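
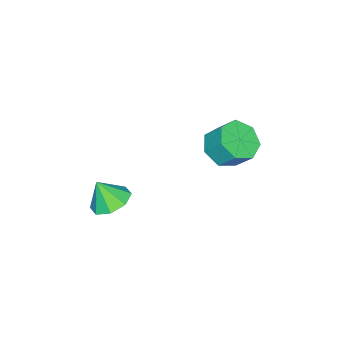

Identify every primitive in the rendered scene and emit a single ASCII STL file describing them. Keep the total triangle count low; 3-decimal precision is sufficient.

solid 
facet normal -0.019 -0.648 -0.761
outer loop
vertex 0.227 3.073 -3.395
vertex -0.612 3.407 -3.658
vertex 0.243 3.694 -3.924
endloop
endfacet
facet normal 1.000 -0.028 -0.003
outer loop
vertex 0.227 3.073 -3.395
vertex 0.243 3.694 -3.924
vertex 0.25 3.818 -2.52
endloop
endfacet
facet normal 1.000 -0.029 -0.002
outer loop
vertex 0.25 3.818 -2.52
vertex 0.243 3.694 -3.924
vertex 0.267 4.439 -3.048
endloop
endfacet
facet normal 0.021 0.647 0.762
outer loop
vertex 0.25 3.818 -2.52
vertex 0.267 4.439 -3.048
vertex -0.588 4.153 -2.782
endloop
endfacet
facet normal -0.020 -0.647 -0.762
outer loop
vertex 0.243 3.694 -3.924
vertex -0.612 3.407 -3.658
vertex -0.384 4.099 -4.252
endloop
endfacet
facet normal 0.639 0.577 -0.508
outer loop
vertex 0.243 3.694 -3.924
vertex -0.384 4.099 -4.252
vertex 0.267 4.439 -3.048
endloop
endfacet
facet normal 0.639 0.577 -0.508
outer loop
vertex 0.267 4.439 -3.048
vertex -0.384 4.099 -4.252
vertex -0.361 4.844 -3.377
endloop
endfacet
facet normal 0.020 0.649 0.761
outer loop
vertex 0.267 4.439 -3.048
vertex -0.361 4.844 -3.377
vertex -0.588 4.153 -2.782
endloop
endfacet
facet normal -0.020 -0.647 -0.762
outer loop
vertex -0.384 4.099 -4.252
vertex -0.612 3.407 -3.658
vertex -1.182 3.984 -4.133
endloop
endfacet
facet normal -0.202 0.748 -0.632
outer loop
vertex -0.384 4.099 -4.252
vertex -1.182 3.984 -4.133
vertex -0.361 4.844 -3.377
endloop
endfacet
facet normal -0.203 0.749 -0.631
outer loop
vertex -0.361 4.844 -3.377
vertex -1.182 3.984 -4.133
vertex -1.159 4.729 -3.257
endloop
endfacet
facet normal 0.021 0.648 0.761
outer loop
vertex -0.361 4.844 -3.377
vertex -1.159 4.729 -3.257
vertex -0.588 4.153 -2.782
endloop
endfacet
facet normal -0.020 -0.647 -0.762
outer loop
vertex -1.182 3.984 -4.133
vertex -0.612 3.407 -3.658
vertex -1.551 3.434 -3.656
endloop
endfacet
facet normal -0.892 0.356 -0.279
outer loop
vertex -1.182 3.984 -4.133
vertex -1.551 3.434 -3.656
vertex -1.159 4.729 -3.257
endloop
endfacet
facet normal -0.892 0.356 -0.280
outer loop
vertex -1.159 4.729 -3.257
vertex -1.551 3.434 -3.656
vertex -1.528 4.18 -2.78
endloop
endfacet
facet normal 0.020 0.648 0.761
outer loop
vertex -1.159 4.729 -3.257
vertex -1.528 4.18 -2.78
vertex -0.588 4.153 -2.782
endloop
endfacet
facet normal -0.020 -0.649 -0.761
outer loop
vertex -1.551 3.434 -3.656
vertex -0.612 3.407 -3.658
vertex -1.213 2.865 -3.18
endloop
endfacet
facet normal -0.910 -0.304 0.283
outer loop
vertex -1.551 3.434 -3.656
vertex -1.213 2.865 -3.18
vertex -1.528 4.18 -2.78
endloop
endfacet
facet normal -0.909 -0.304 0.284
outer loop
vertex -1.528 4.18 -2.78
vertex -1.213 2.865 -3.18
vertex -1.189 3.61 -2.304
endloop
endfacet
facet normal 0.020 0.648 0.761
outer loop
vertex -1.528 4.18 -2.78
vertex -1.189 3.61 -2.304
vertex -0.588 4.153 -2.782
endloop
endfacet
facet normal -0.020 -0.648 -0.761
outer loop
vertex -1.213 2.865 -3.18
vertex -0.612 3.407 -3.658
vertex -0.421 2.704 -3.064
endloop
endfacet
facet normal -0.242 -0.736 0.632
outer loop
vertex -1.213 2.865 -3.18
vertex -0.421 2.704 -3.064
vertex -1.189 3.61 -2.304
endloop
endfacet
facet normal -0.242 -0.736 0.633
outer loop
vertex -1.189 3.61 -2.304
vertex -0.421 2.704 -3.064
vertex -0.398 3.449 -2.189
endloop
endfacet
facet normal 0.021 0.647 0.762
outer loop
vertex -1.189 3.61 -2.304
vertex -0.398 3.449 -2.189
vertex -0.588 4.153 -2.782
endloop
endfacet
facet normal -0.020 -0.648 -0.761
outer loop
vertex -0.421 2.704 -3.064
vertex -0.612 3.407 -3.658
vertex 0.227 3.073 -3.395
endloop
endfacet
facet normal 0.607 -0.613 0.506
outer loop
vertex -0.421 2.704 -3.064
vertex 0.227 3.073 -3.395
vertex -0.398 3.449 -2.189
endloop
endfacet
facet normal 0.607 -0.613 0.506
outer loop
vertex -0.398 3.449 -2.189
vertex 0.227 3.073 -3.395
vertex 0.25 3.818 -2.52
endloop
endfacet
facet normal 0.021 0.647 0.762
outer loop
vertex -0.398 3.449 -2.189
vertex 0.25 3.818 -2.52
vertex -0.588 4.153 -2.782
endloop
endfacet
facet normal -0.143 0.426 -0.893
outer loop
vertex 4.606 1.668 -4.139
vertex 3.886 1.209 -4.243
vertex 4.074 1.978 -3.906
endloop
endfacet
facet normal 0.553 0.400 0.731
outer loop
vertex 4.606 1.668 -4.139
vertex 4.074 1.978 -3.906
vertex 4.054 0.711 -3.197
endloop
endfacet
facet normal -0.142 0.426 -0.893
outer loop
vertex 4.074 1.978 -3.906
vertex 3.886 1.209 -4.243
vertex 3.432 1.837 -3.871
endloop
endfacet
facet normal -0.060 0.488 0.871
outer loop
vertex 4.074 1.978 -3.906
vertex 3.432 1.837 -3.871
vertex 4.054 0.711 -3.197
endloop
endfacet
facet normal -0.143 0.426 -0.893
outer loop
vertex 3.432 1.837 -3.871
vertex 3.886 1.209 -4.243
vertex 3.056 1.329 -4.053
endloop
endfacet
facet normal -0.588 0.151 0.795
outer loop
vertex 3.432 1.837 -3.871
vertex 3.056 1.329 -4.053
vertex 4.054 0.711 -3.197
endloop
endfacet
facet normal -0.143 0.425 -0.894
outer loop
vertex 3.056 1.329 -4.053
vertex 3.886 1.209 -4.243
vertex 3.167 0.75 -4.346
endloop
endfacet
facet normal -0.727 -0.416 0.547
outer loop
vertex 3.056 1.329 -4.053
vertex 3.167 0.75 -4.346
vertex 4.054 0.711 -3.197
endloop
endfacet
facet normal -0.144 0.425 -0.894
outer loop
vertex 3.167 0.75 -4.346
vertex 3.886 1.209 -4.243
vertex 3.699 0.44 -4.579
endloop
endfacet
facet normal -0.392 -0.878 0.273
outer loop
vertex 3.167 0.75 -4.346
vertex 3.699 0.44 -4.579
vertex 4.054 0.711 -3.197
endloop
endfacet
facet normal -0.144 0.425 -0.894
outer loop
vertex 3.699 0.44 -4.579
vertex 3.886 1.209 -4.243
vertex 4.341 0.581 -4.615
endloop
endfacet
facet normal 0.220 -0.966 0.133
outer loop
vertex 3.699 0.44 -4.579
vertex 4.341 0.581 -4.615
vertex 4.054 0.711 -3.197
endloop
endfacet
facet normal -0.142 0.426 -0.893
outer loop
vertex 4.341 0.581 -4.615
vertex 3.886 1.209 -4.243
vertex 4.717 1.09 -4.432
endloop
endfacet
facet normal 0.749 -0.629 0.209
outer loop
vertex 4.341 0.581 -4.615
vertex 4.717 1.09 -4.432
vertex 4.054 0.711 -3.197
endloop
endfacet
facet normal -0.142 0.426 -0.894
outer loop
vertex 4.717 1.09 -4.432
vertex 3.886 1.209 -4.243
vertex 4.606 1.668 -4.139
endloop
endfacet
facet normal 0.887 -0.061 0.457
outer loop
vertex 4.717 1.09 -4.432
vertex 4.606 1.668 -4.139
vertex 4.054 0.711 -3.197
endloop
endfacet

endsolid


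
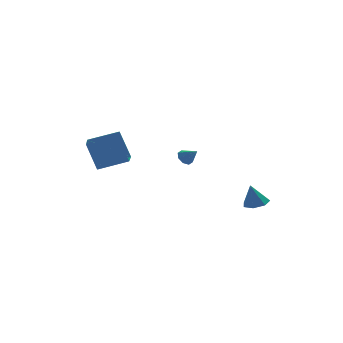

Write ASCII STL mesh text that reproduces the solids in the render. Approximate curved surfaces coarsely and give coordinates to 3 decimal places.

solid 
facet normal 0.246 -0.031 -0.969
outer loop
vertex 4.665 -3.603 -1.386
vertex 3.916 -3.402 -1.583
vertex 4.539 -2.922 -1.44
endloop
endfacet
facet normal 0.740 0.188 0.646
outer loop
vertex 4.665 -3.603 -1.386
vertex 4.539 -2.922 -1.44
vertex 3.564 -3.358 -0.197
endloop
endfacet
facet normal 0.246 -0.030 -0.969
outer loop
vertex 4.539 -2.922 -1.44
vertex 3.916 -3.402 -1.583
vertex 3.944 -2.603 -1.601
endloop
endfacet
facet normal 0.294 0.807 0.513
outer loop
vertex 4.539 -2.922 -1.44
vertex 3.944 -2.603 -1.601
vertex 3.564 -3.358 -0.197
endloop
endfacet
facet normal 0.246 -0.030 -0.969
outer loop
vertex 3.944 -2.603 -1.601
vertex 3.916 -3.402 -1.583
vertex 3.327 -2.886 -1.749
endloop
endfacet
facet normal -0.457 0.829 0.322
outer loop
vertex 3.944 -2.603 -1.601
vertex 3.327 -2.886 -1.749
vertex 3.564 -3.358 -0.197
endloop
endfacet
facet normal 0.245 -0.031 -0.969
outer loop
vertex 3.327 -2.886 -1.749
vertex 3.916 -3.402 -1.583
vertex 3.154 -3.558 -1.771
endloop
endfacet
facet normal -0.947 0.237 0.217
outer loop
vertex 3.327 -2.886 -1.749
vertex 3.154 -3.558 -1.771
vertex 3.564 -3.358 -0.197
endloop
endfacet
facet normal 0.246 -0.032 -0.969
outer loop
vertex 3.154 -3.558 -1.771
vertex 3.916 -3.402 -1.583
vertex 3.554 -4.113 -1.651
endloop
endfacet
facet normal -0.807 -0.522 0.277
outer loop
vertex 3.154 -3.558 -1.771
vertex 3.554 -4.113 -1.651
vertex 3.564 -3.358 -0.197
endloop
endfacet
facet normal 0.246 -0.032 -0.969
outer loop
vertex 3.554 -4.113 -1.651
vertex 3.916 -3.402 -1.583
vertex 4.226 -4.133 -1.48
endloop
endfacet
facet normal -0.142 -0.878 0.457
outer loop
vertex 3.554 -4.113 -1.651
vertex 4.226 -4.133 -1.48
vertex 3.564 -3.358 -0.197
endloop
endfacet
facet normal 0.246 -0.032 -0.969
outer loop
vertex 4.226 -4.133 -1.48
vertex 3.916 -3.402 -1.583
vertex 4.665 -3.603 -1.386
endloop
endfacet
facet normal 0.546 -0.562 0.621
outer loop
vertex 4.226 -4.133 -1.48
vertex 4.665 -3.603 -1.386
vertex 3.564 -3.358 -0.197
endloop
endfacet
facet normal -0.533 0.547 -0.646
outer loop
vertex 1.008 0.243 0.777
vertex 0.535 -0.068 0.904
vertex 0.777 0.416 1.114
endloop
endfacet
facet normal 0.835 0.418 0.358
outer loop
vertex 1.008 0.243 0.777
vertex 0.777 0.416 1.114
vertex 1.105 -0.652 1.596
endloop
endfacet
facet normal -0.532 0.547 -0.647
outer loop
vertex 0.777 0.416 1.114
vertex 0.535 -0.068 0.904
vertex 0.404 0.306 1.328
endloop
endfacet
facet normal 0.331 0.471 0.818
outer loop
vertex 0.777 0.416 1.114
vertex 0.404 0.306 1.328
vertex 1.105 -0.652 1.596
endloop
endfacet
facet normal -0.532 0.547 -0.647
outer loop
vertex 0.404 0.306 1.328
vertex 0.535 -0.068 0.904
vertex 0.108 -0.023 1.293
endloop
endfacet
facet normal -0.229 0.103 0.968
outer loop
vertex 0.404 0.306 1.328
vertex 0.108 -0.023 1.293
vertex 1.105 -0.652 1.596
endloop
endfacet
facet normal -0.532 0.546 -0.647
outer loop
vertex 0.108 -0.023 1.293
vertex 0.535 -0.068 0.904
vertex 0.062 -0.378 1.031
endloop
endfacet
facet normal -0.513 -0.466 0.721
outer loop
vertex 0.108 -0.023 1.293
vertex 0.062 -0.378 1.031
vertex 1.105 -0.652 1.596
endloop
endfacet
facet normal -0.532 0.546 -0.648
outer loop
vertex 0.062 -0.378 1.031
vertex 0.535 -0.068 0.904
vertex 0.294 -0.552 0.694
endloop
endfacet
facet normal -0.358 -0.907 0.222
outer loop
vertex 0.062 -0.378 1.031
vertex 0.294 -0.552 0.694
vertex 1.105 -0.652 1.596
endloop
endfacet
facet normal -0.532 0.546 -0.647
outer loop
vertex 0.294 -0.552 0.694
vertex 0.535 -0.068 0.904
vertex 0.667 -0.442 0.48
endloop
endfacet
facet normal 0.147 -0.960 -0.238
outer loop
vertex 0.294 -0.552 0.694
vertex 0.667 -0.442 0.48
vertex 1.105 -0.652 1.596
endloop
endfacet
facet normal -0.533 0.545 -0.647
outer loop
vertex 0.667 -0.442 0.48
vertex 0.535 -0.068 0.904
vertex 0.963 -0.112 0.514
endloop
endfacet
facet normal 0.705 -0.593 -0.388
outer loop
vertex 0.667 -0.442 0.48
vertex 0.963 -0.112 0.514
vertex 1.105 -0.652 1.596
endloop
endfacet
facet normal -0.533 0.546 -0.646
outer loop
vertex 0.963 -0.112 0.514
vertex 0.535 -0.068 0.904
vertex 1.008 0.243 0.777
endloop
endfacet
facet normal 0.990 -0.021 -0.141
outer loop
vertex 0.963 -0.112 0.514
vertex 1.008 0.243 0.777
vertex 1.105 -0.652 1.596
endloop
endfacet
facet normal -0.971 -0.058 -0.231
outer loop
vertex -4.928 1.281 2.246
vertex -4.783 2.668 1.292
vertex -4.481 0.139 0.653
endloop
endfacet
facet normal -0.086 -0.821 0.564
outer loop
vertex -2.577 0.252 1.108
vertex -4.928 1.281 2.246
vertex -4.481 0.139 0.653
endloop
endfacet
facet normal -0.971 -0.057 -0.232
outer loop
vertex -4.481 0.139 0.653
vertex -4.783 2.668 1.292
vertex -4.335 1.527 -0.3
endloop
endfacet
facet normal 0.223 -0.568 -0.793
outer loop
vertex -4.335 1.527 -0.3
vertex -2.577 0.252 1.108
vertex -4.481 0.139 0.653
endloop
endfacet
facet normal -0.223 0.568 0.792
outer loop
vertex -4.928 1.281 2.246
vertex -2.879 2.781 1.747
vertex -4.783 2.668 1.292
endloop
endfacet
facet normal -0.086 -0.821 0.564
outer loop
vertex -3.025 1.393 2.7
vertex -4.928 1.281 2.246
vertex -2.577 0.252 1.108
endloop
endfacet
facet normal -0.223 0.568 0.793
outer loop
vertex -3.025 1.393 2.7
vertex -2.879 2.781 1.747
vertex -4.928 1.281 2.246
endloop
endfacet
facet normal 0.086 0.821 -0.564
outer loop
vertex -4.783 2.668 1.292
vertex -2.879 2.781 1.747
vertex -4.335 1.527 -0.3
endloop
endfacet
facet normal 0.222 -0.568 -0.792
outer loop
vertex -2.432 1.639 0.154
vertex -2.577 0.252 1.108
vertex -4.335 1.527 -0.3
endloop
endfacet
facet normal 0.086 0.821 -0.564
outer loop
vertex -4.335 1.527 -0.3
vertex -2.879 2.781 1.747
vertex -2.432 1.639 0.154
endloop
endfacet
facet normal 0.971 0.058 0.232
outer loop
vertex -2.432 1.639 0.154
vertex -3.025 1.393 2.7
vertex -2.577 0.252 1.108
endloop
endfacet
facet normal 0.971 0.057 0.232
outer loop
vertex -2.879 2.781 1.747
vertex -3.025 1.393 2.7
vertex -2.432 1.639 0.154
endloop
endfacet

endsolid


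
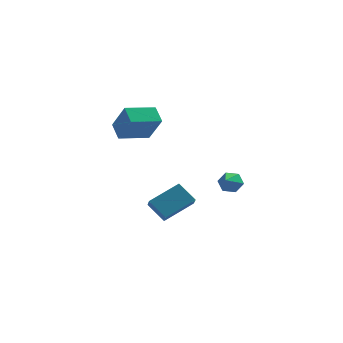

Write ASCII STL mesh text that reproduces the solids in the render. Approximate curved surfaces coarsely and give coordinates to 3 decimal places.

solid 
facet normal -0.863 -0.478 0.165
outer loop
vertex -3.522 2.51 3.096
vertex -4.315 3.349 1.378
vertex -3.1 1.512 2.414
endloop
endfacet
facet normal 0.383 -0.405 0.830
outer loop
vertex -1.365 2.471 2.082
vertex -3.522 2.51 3.096
vertex -3.1 1.512 2.414
endloop
endfacet
facet normal -0.863 -0.478 0.165
outer loop
vertex -3.1 1.512 2.414
vertex -4.315 3.349 1.378
vertex -3.893 2.351 0.696
endloop
endfacet
facet normal 0.329 -0.780 -0.533
outer loop
vertex -3.893 2.351 0.696
vertex -1.365 2.471 2.082
vertex -3.1 1.512 2.414
endloop
endfacet
facet normal -0.329 0.780 0.533
outer loop
vertex -3.522 2.51 3.096
vertex -2.58 4.308 1.046
vertex -4.315 3.349 1.378
endloop
endfacet
facet normal 0.383 -0.405 0.830
outer loop
vertex -1.787 3.469 2.764
vertex -3.522 2.51 3.096
vertex -1.365 2.471 2.082
endloop
endfacet
facet normal -0.329 0.780 0.533
outer loop
vertex -1.787 3.469 2.764
vertex -2.58 4.308 1.046
vertex -3.522 2.51 3.096
endloop
endfacet
facet normal -0.383 0.405 -0.830
outer loop
vertex -4.315 3.349 1.378
vertex -2.58 4.308 1.046
vertex -3.893 2.351 0.696
endloop
endfacet
facet normal 0.329 -0.780 -0.533
outer loop
vertex -2.158 3.31 0.364
vertex -1.365 2.471 2.082
vertex -3.893 2.351 0.696
endloop
endfacet
facet normal -0.383 0.405 -0.830
outer loop
vertex -3.893 2.351 0.696
vertex -2.58 4.308 1.046
vertex -2.158 3.31 0.364
endloop
endfacet
facet normal 0.863 0.478 -0.165
outer loop
vertex -2.158 3.31 0.364
vertex -1.787 3.469 2.764
vertex -1.365 2.471 2.082
endloop
endfacet
facet normal 0.863 0.478 -0.165
outer loop
vertex -2.58 4.308 1.046
vertex -1.787 3.469 2.764
vertex -2.158 3.31 0.364
endloop
endfacet
facet normal -0.635 0.441 0.634
outer loop
vertex -1.782 -4.526 -1.07
vertex -0.187 -3.515 -0.174
vertex -1.901 -3.762 -1.72
endloop
endfacet
facet normal -0.763 -0.484 -0.429
outer loop
vertex -0.973 -4.405 -2.646
vertex -1.782 -4.526 -1.07
vertex -1.901 -3.762 -1.72
endloop
endfacet
facet normal -0.635 0.441 0.634
outer loop
vertex -1.901 -3.762 -1.72
vertex -0.187 -3.515 -0.174
vertex -0.306 -2.751 -0.824
endloop
endfacet
facet normal -0.118 0.756 -0.643
outer loop
vertex -0.306 -2.751 -0.824
vertex -0.973 -4.405 -2.646
vertex -1.901 -3.762 -1.72
endloop
endfacet
facet normal 0.118 -0.756 0.643
outer loop
vertex -1.782 -4.526 -1.07
vertex 0.741 -4.158 -1.1
vertex -0.187 -3.515 -0.174
endloop
endfacet
facet normal -0.763 -0.484 -0.429
outer loop
vertex -0.854 -5.169 -1.996
vertex -1.782 -4.526 -1.07
vertex -0.973 -4.405 -2.646
endloop
endfacet
facet normal 0.118 -0.756 0.643
outer loop
vertex -0.854 -5.169 -1.996
vertex 0.741 -4.158 -1.1
vertex -1.782 -4.526 -1.07
endloop
endfacet
facet normal 0.763 0.484 0.429
outer loop
vertex -0.187 -3.515 -0.174
vertex 0.741 -4.158 -1.1
vertex -0.306 -2.751 -0.824
endloop
endfacet
facet normal -0.118 0.756 -0.643
outer loop
vertex 0.622 -3.394 -1.75
vertex -0.973 -4.405 -2.646
vertex -0.306 -2.751 -0.824
endloop
endfacet
facet normal 0.763 0.484 0.429
outer loop
vertex -0.306 -2.751 -0.824
vertex 0.741 -4.158 -1.1
vertex 0.622 -3.394 -1.75
endloop
endfacet
facet normal 0.635 -0.441 -0.634
outer loop
vertex 0.622 -3.394 -1.75
vertex -0.854 -5.169 -1.996
vertex -0.973 -4.405 -2.646
endloop
endfacet
facet normal 0.635 -0.441 -0.634
outer loop
vertex 0.741 -4.158 -1.1
vertex -0.854 -5.169 -1.996
vertex 0.622 -3.394 -1.75
endloop
endfacet
facet normal 0.170 0.852 -0.495
outer loop
vertex 2.931 2.567 -3.695
vertex 2.632 2.978 -3.091
vertex 3.404 2.812 -3.111
endloop
endfacet
facet normal 0.670 -0.700 -0.249
outer loop
vertex 2.931 2.567 -3.695
vertex 3.404 2.812 -3.111
vertex 2.328 1.462 -2.209
endloop
endfacet
facet normal 0.170 0.852 -0.495
outer loop
vertex 3.404 2.812 -3.111
vertex 2.632 2.978 -3.091
vertex 3.104 3.223 -2.507
endloop
endfacet
facet normal 0.788 -0.252 0.563
outer loop
vertex 3.404 2.812 -3.111
vertex 3.104 3.223 -2.507
vertex 2.328 1.462 -2.209
endloop
endfacet
facet normal 0.170 0.852 -0.495
outer loop
vertex 3.104 3.223 -2.507
vertex 2.632 2.978 -3.091
vertex 2.332 3.389 -2.486
endloop
endfacet
facet normal 0.057 0.142 0.988
outer loop
vertex 3.104 3.223 -2.507
vertex 2.332 3.389 -2.486
vertex 2.328 1.462 -2.209
endloop
endfacet
facet normal 0.171 0.852 -0.494
outer loop
vertex 2.332 3.389 -2.486
vertex 2.632 2.978 -3.091
vertex 1.86 3.145 -3.07
endloop
endfacet
facet normal -0.792 0.088 0.604
outer loop
vertex 2.332 3.389 -2.486
vertex 1.86 3.145 -3.07
vertex 2.328 1.462 -2.209
endloop
endfacet
facet normal 0.171 0.852 -0.496
outer loop
vertex 1.86 3.145 -3.07
vertex 2.632 2.978 -3.091
vertex 2.159 2.733 -3.675
endloop
endfacet
facet normal -0.911 -0.359 -0.206
outer loop
vertex 1.86 3.145 -3.07
vertex 2.159 2.733 -3.675
vertex 2.328 1.462 -2.209
endloop
endfacet
facet normal 0.170 0.852 -0.495
outer loop
vertex 2.159 2.733 -3.675
vertex 2.632 2.978 -3.091
vertex 2.931 2.567 -3.695
endloop
endfacet
facet normal -0.178 -0.754 -0.633
outer loop
vertex 2.159 2.733 -3.675
vertex 2.931 2.567 -3.695
vertex 2.328 1.462 -2.209
endloop
endfacet

endsolid


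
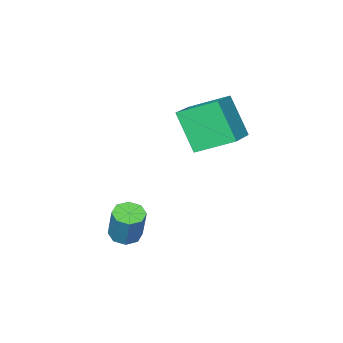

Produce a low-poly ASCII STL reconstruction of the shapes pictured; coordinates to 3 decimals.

solid 
facet normal -0.173 -0.340 -0.924
outer loop
vertex 2.16 -0.814 -1.85
vertex 1.775 -1.267 -1.611
vertex 1.694 -0.666 -1.817
endloop
endfacet
facet normal 0.256 0.890 -0.377
outer loop
vertex 2.16 -0.814 -1.85
vertex 1.694 -0.666 -1.817
vertex 2.429 -0.281 -0.409
endloop
endfacet
facet normal 0.256 0.890 -0.377
outer loop
vertex 2.429 -0.281 -0.409
vertex 1.694 -0.666 -1.817
vertex 1.963 -0.133 -0.376
endloop
endfacet
facet normal 0.174 0.342 0.923
outer loop
vertex 2.429 -0.281 -0.409
vertex 1.963 -0.133 -0.376
vertex 2.045 -0.733 -0.169
endloop
endfacet
facet normal -0.172 -0.340 -0.924
outer loop
vertex 1.694 -0.666 -1.817
vertex 1.775 -1.267 -1.611
vertex 1.276 -0.87 -1.664
endloop
endfacet
facet normal -0.492 0.843 -0.220
outer loop
vertex 1.694 -0.666 -1.817
vertex 1.276 -0.87 -1.664
vertex 1.963 -0.133 -0.376
endloop
endfacet
facet normal -0.492 0.843 -0.220
outer loop
vertex 1.963 -0.133 -0.376
vertex 1.276 -0.87 -1.664
vertex 1.545 -0.337 -0.223
endloop
endfacet
facet normal 0.171 0.342 0.924
outer loop
vertex 1.963 -0.133 -0.376
vertex 1.545 -0.337 -0.223
vertex 2.045 -0.733 -0.169
endloop
endfacet
facet normal -0.174 -0.342 -0.924
outer loop
vertex 1.276 -0.87 -1.664
vertex 1.775 -1.267 -1.611
vertex 1.15 -1.306 -1.479
endloop
endfacet
facet normal -0.951 0.303 0.066
outer loop
vertex 1.276 -0.87 -1.664
vertex 1.15 -1.306 -1.479
vertex 1.545 -0.337 -0.223
endloop
endfacet
facet normal -0.951 0.301 0.067
outer loop
vertex 1.545 -0.337 -0.223
vertex 1.15 -1.306 -1.479
vertex 1.42 -0.773 -0.038
endloop
endfacet
facet normal 0.172 0.343 0.924
outer loop
vertex 1.545 -0.337 -0.223
vertex 1.42 -0.773 -0.038
vertex 2.045 -0.733 -0.169
endloop
endfacet
facet normal -0.174 -0.343 -0.923
outer loop
vertex 1.15 -1.306 -1.479
vertex 1.775 -1.267 -1.611
vertex 1.391 -1.719 -1.371
endloop
endfacet
facet normal -0.854 -0.416 0.314
outer loop
vertex 1.15 -1.306 -1.479
vertex 1.391 -1.719 -1.371
vertex 1.42 -0.773 -0.038
endloop
endfacet
facet normal -0.854 -0.415 0.313
outer loop
vertex 1.42 -0.773 -0.038
vertex 1.391 -1.719 -1.371
vertex 1.66 -1.186 0.07
endloop
endfacet
facet normal 0.172 0.341 0.924
outer loop
vertex 1.42 -0.773 -0.038
vertex 1.66 -1.186 0.07
vertex 2.045 -0.733 -0.169
endloop
endfacet
facet normal -0.174 -0.342 -0.923
outer loop
vertex 1.391 -1.719 -1.371
vertex 1.775 -1.267 -1.611
vertex 1.857 -1.867 -1.404
endloop
endfacet
facet normal -0.256 -0.890 0.377
outer loop
vertex 1.391 -1.719 -1.371
vertex 1.857 -1.867 -1.404
vertex 1.66 -1.186 0.07
endloop
endfacet
facet normal -0.256 -0.890 0.377
outer loop
vertex 1.66 -1.186 0.07
vertex 1.857 -1.867 -1.404
vertex 2.126 -1.334 0.037
endloop
endfacet
facet normal 0.173 0.340 0.924
outer loop
vertex 1.66 -1.186 0.07
vertex 2.126 -1.334 0.037
vertex 2.045 -0.733 -0.169
endloop
endfacet
facet normal -0.171 -0.342 -0.924
outer loop
vertex 1.857 -1.867 -1.404
vertex 1.775 -1.267 -1.611
vertex 2.275 -1.663 -1.557
endloop
endfacet
facet normal 0.492 -0.843 0.220
outer loop
vertex 1.857 -1.867 -1.404
vertex 2.275 -1.663 -1.557
vertex 2.126 -1.334 0.037
endloop
endfacet
facet normal 0.492 -0.843 0.220
outer loop
vertex 2.126 -1.334 0.037
vertex 2.275 -1.663 -1.557
vertex 2.544 -1.13 -0.116
endloop
endfacet
facet normal 0.172 0.340 0.924
outer loop
vertex 2.126 -1.334 0.037
vertex 2.544 -1.13 -0.116
vertex 2.045 -0.733 -0.169
endloop
endfacet
facet normal -0.172 -0.343 -0.924
outer loop
vertex 2.275 -1.663 -1.557
vertex 1.775 -1.267 -1.611
vertex 2.4 -1.227 -1.742
endloop
endfacet
facet normal 0.951 -0.301 -0.066
outer loop
vertex 2.275 -1.663 -1.557
vertex 2.4 -1.227 -1.742
vertex 2.544 -1.13 -0.116
endloop
endfacet
facet normal 0.951 -0.303 -0.066
outer loop
vertex 2.544 -1.13 -0.116
vertex 2.4 -1.227 -1.742
vertex 2.67 -0.694 -0.301
endloop
endfacet
facet normal 0.174 0.342 0.924
outer loop
vertex 2.544 -1.13 -0.116
vertex 2.67 -0.694 -0.301
vertex 2.045 -0.733 -0.169
endloop
endfacet
facet normal -0.172 -0.341 -0.924
outer loop
vertex 2.4 -1.227 -1.742
vertex 1.775 -1.267 -1.611
vertex 2.16 -0.814 -1.85
endloop
endfacet
facet normal 0.854 0.415 -0.313
outer loop
vertex 2.4 -1.227 -1.742
vertex 2.16 -0.814 -1.85
vertex 2.67 -0.694 -0.301
endloop
endfacet
facet normal 0.854 0.416 -0.313
outer loop
vertex 2.67 -0.694 -0.301
vertex 2.16 -0.814 -1.85
vertex 2.429 -0.281 -0.409
endloop
endfacet
facet normal 0.174 0.343 0.923
outer loop
vertex 2.67 -0.694 -0.301
vertex 2.429 -0.281 -0.409
vertex 2.045 -0.733 -0.169
endloop
endfacet
facet normal -0.553 0.718 0.423
outer loop
vertex -3.491 -1.173 3.831
vertex -2.016 -0.343 4.351
vertex -3.466 -0.148 2.126
endloop
endfacet
facet normal -0.833 -0.468 -0.294
outer loop
vertex -2.504 -1.397 1.389
vertex -3.491 -1.173 3.831
vertex -3.466 -0.148 2.126
endloop
endfacet
facet normal -0.553 0.718 0.423
outer loop
vertex -3.466 -0.148 2.126
vertex -2.016 -0.343 4.351
vertex -1.992 0.682 2.645
endloop
endfacet
facet normal 0.012 0.515 -0.857
outer loop
vertex -1.992 0.682 2.645
vertex -2.504 -1.397 1.389
vertex -3.466 -0.148 2.126
endloop
endfacet
facet normal -0.012 -0.515 0.857
outer loop
vertex -3.491 -1.173 3.831
vertex -1.054 -1.592 3.614
vertex -2.016 -0.343 4.351
endloop
endfacet
facet normal -0.833 -0.469 -0.294
outer loop
vertex -2.528 -2.422 3.095
vertex -3.491 -1.173 3.831
vertex -2.504 -1.397 1.389
endloop
endfacet
facet normal -0.012 -0.515 0.857
outer loop
vertex -2.528 -2.422 3.095
vertex -1.054 -1.592 3.614
vertex -3.491 -1.173 3.831
endloop
endfacet
facet normal 0.833 0.469 0.293
outer loop
vertex -2.016 -0.343 4.351
vertex -1.054 -1.592 3.614
vertex -1.992 0.682 2.645
endloop
endfacet
facet normal 0.013 0.515 -0.857
outer loop
vertex -1.029 -0.567 1.909
vertex -2.504 -1.397 1.389
vertex -1.992 0.682 2.645
endloop
endfacet
facet normal 0.833 0.469 0.294
outer loop
vertex -1.992 0.682 2.645
vertex -1.054 -1.592 3.614
vertex -1.029 -0.567 1.909
endloop
endfacet
facet normal 0.553 -0.718 -0.423
outer loop
vertex -1.029 -0.567 1.909
vertex -2.528 -2.422 3.095
vertex -2.504 -1.397 1.389
endloop
endfacet
facet normal 0.553 -0.718 -0.423
outer loop
vertex -1.054 -1.592 3.614
vertex -2.528 -2.422 3.095
vertex -1.029 -0.567 1.909
endloop
endfacet

endsolid


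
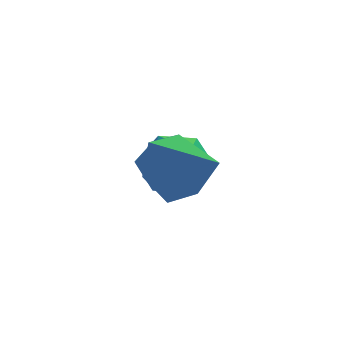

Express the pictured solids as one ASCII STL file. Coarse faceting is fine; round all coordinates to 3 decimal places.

solid 
facet normal -0.558 0.728 -0.398
outer loop
vertex 1.807 1.058 0.382
vertex 1.313 1.096 1.145
vertex 2.054 1.616 1.057
endloop
endfacet
facet normal 0.960 -0.121 -0.251
outer loop
vertex 1.807 1.058 0.382
vertex 2.054 1.616 1.057
vertex 2.027 0.164 1.655
endloop
endfacet
facet normal -0.558 0.728 -0.398
outer loop
vertex 2.054 1.616 1.057
vertex 1.313 1.096 1.145
vertex 1.559 1.654 1.82
endloop
endfacet
facet normal 0.826 0.201 0.526
outer loop
vertex 2.054 1.616 1.057
vertex 1.559 1.654 1.82
vertex 2.027 0.164 1.655
endloop
endfacet
facet normal -0.559 0.728 -0.398
outer loop
vertex 1.559 1.654 1.82
vertex 1.313 1.096 1.145
vertex 0.818 1.133 1.908
endloop
endfacet
facet normal 0.159 -0.059 0.986
outer loop
vertex 1.559 1.654 1.82
vertex 0.818 1.133 1.908
vertex 2.027 0.164 1.655
endloop
endfacet
facet normal -0.558 0.728 -0.398
outer loop
vertex 0.818 1.133 1.908
vertex 1.313 1.096 1.145
vertex 0.571 0.575 1.233
endloop
endfacet
facet normal -0.375 -0.642 0.668
outer loop
vertex 0.818 1.133 1.908
vertex 0.571 0.575 1.233
vertex 2.027 0.164 1.655
endloop
endfacet
facet normal -0.558 0.728 -0.398
outer loop
vertex 0.571 0.575 1.233
vertex 1.313 1.096 1.145
vertex 1.066 0.537 0.47
endloop
endfacet
facet normal -0.241 -0.964 -0.108
outer loop
vertex 0.571 0.575 1.233
vertex 1.066 0.537 0.47
vertex 2.027 0.164 1.655
endloop
endfacet
facet normal -0.559 0.728 -0.398
outer loop
vertex 1.066 0.537 0.47
vertex 1.313 1.096 1.145
vertex 1.807 1.058 0.382
endloop
endfacet
facet normal 0.427 -0.704 -0.568
outer loop
vertex 1.066 0.537 0.47
vertex 1.807 1.058 0.382
vertex 2.027 0.164 1.655
endloop
endfacet
facet normal -0.835 0.011 0.550
outer loop
vertex 0.927 3.067 0.447
vertex 1.129 2.247 0.77
vertex 1.422 2.987 1.2
endloop
endfacet
facet normal -0.584 0.672 0.455
outer loop
vertex 0.927 3.067 0.447
vertex 1.422 2.987 1.2
vertex 1.644 3.603 0.576
endloop
endfacet
facet normal -0.552 0.797 -0.246
outer loop
vertex 0.927 3.067 0.447
vertex 1.644 3.603 0.576
vertex 1.489 3.244 -0.239
endloop
endfacet
facet normal -0.782 0.213 -0.586
outer loop
vertex 0.927 3.067 0.447
vertex 1.489 3.244 -0.239
vertex 1.171 2.406 -0.119
endloop
endfacet
facet normal -0.957 -0.273 -0.094
outer loop
vertex 0.927 3.067 0.447
vertex 1.171 2.406 -0.119
vertex 1.129 2.247 0.77
endloop
endfacet
facet normal 0.080 0.695 0.715
outer loop
vertex 1.644 3.603 0.576
vertex 1.422 2.987 1.2
vertex 2.289 3.114 0.979
endloop
endfacet
facet normal -0.326 -0.375 0.868
outer loop
vertex 1.422 2.987 1.2
vertex 1.129 2.247 0.77
vertex 1.971 2.276 1.099
endloop
endfacet
facet normal -0.524 -0.834 -0.174
outer loop
vertex 1.129 2.247 0.77
vertex 1.171 2.406 -0.119
vertex 1.816 1.917 0.284
endloop
endfacet
facet normal -0.240 -0.048 -0.970
outer loop
vertex 1.171 2.406 -0.119
vertex 1.489 3.244 -0.239
vertex 2.038 2.533 -0.34
endloop
endfacet
facet normal 0.133 0.897 -0.421
outer loop
vertex 1.489 3.244 -0.239
vertex 1.644 3.603 0.576
vertex 2.331 3.273 0.09
endloop
endfacet
facet normal 0.782 -0.213 0.586
outer loop
vertex 2.533 2.453 0.413
vertex 2.289 3.114 0.979
vertex 1.971 2.276 1.099
endloop
endfacet
facet normal 0.552 -0.797 0.246
outer loop
vertex 2.533 2.453 0.413
vertex 1.971 2.276 1.099
vertex 1.816 1.917 0.284
endloop
endfacet
facet normal 0.584 -0.672 -0.455
outer loop
vertex 2.533 2.453 0.413
vertex 1.816 1.917 0.284
vertex 2.038 2.533 -0.34
endloop
endfacet
facet normal 0.835 -0.011 -0.550
outer loop
vertex 2.533 2.453 0.413
vertex 2.038 2.533 -0.34
vertex 2.331 3.273 0.09
endloop
endfacet
facet normal 0.957 0.273 0.094
outer loop
vertex 2.533 2.453 0.413
vertex 2.331 3.273 0.09
vertex 2.289 3.114 0.979
endloop
endfacet
facet normal 0.240 0.048 0.970
outer loop
vertex 1.971 2.276 1.099
vertex 2.289 3.114 0.979
vertex 1.422 2.987 1.2
endloop
endfacet
facet normal -0.133 -0.897 0.421
outer loop
vertex 1.816 1.917 0.284
vertex 1.971 2.276 1.099
vertex 1.129 2.247 0.77
endloop
endfacet
facet normal -0.080 -0.695 -0.715
outer loop
vertex 2.038 2.533 -0.34
vertex 1.816 1.917 0.284
vertex 1.171 2.406 -0.119
endloop
endfacet
facet normal 0.326 0.375 -0.868
outer loop
vertex 2.331 3.273 0.09
vertex 2.038 2.533 -0.34
vertex 1.489 3.244 -0.239
endloop
endfacet
facet normal 0.524 0.834 0.174
outer loop
vertex 2.289 3.114 0.979
vertex 2.331 3.273 0.09
vertex 1.644 3.603 0.576
endloop
endfacet

endsolid


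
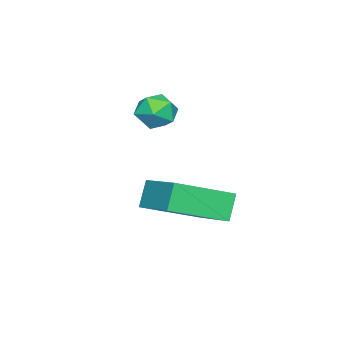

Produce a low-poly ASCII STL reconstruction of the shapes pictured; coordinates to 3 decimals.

solid 
facet normal -0.527 -0.043 0.849
outer loop
vertex 1.469 -0.058 1.648
vertex 0.127 1.258 0.881
vertex 0.455 -1.502 0.944
endloop
endfacet
facet normal 0.661 -0.648 0.378
outer loop
vertex 0.993 -1.458 0.079
vertex 1.469 -0.058 1.648
vertex 0.455 -1.502 0.944
endloop
endfacet
facet normal -0.527 -0.043 0.849
outer loop
vertex 0.455 -1.502 0.944
vertex 0.127 1.258 0.881
vertex -0.887 -0.186 0.177
endloop
endfacet
facet normal -0.534 -0.760 -0.371
outer loop
vertex -0.887 -0.186 0.177
vertex 0.993 -1.458 0.079
vertex 0.455 -1.502 0.944
endloop
endfacet
facet normal 0.534 0.760 0.371
outer loop
vertex 1.469 -0.058 1.648
vertex 0.665 1.302 0.016
vertex 0.127 1.258 0.881
endloop
endfacet
facet normal 0.661 -0.648 0.378
outer loop
vertex 2.007 -0.014 0.783
vertex 1.469 -0.058 1.648
vertex 0.993 -1.458 0.079
endloop
endfacet
facet normal 0.534 0.760 0.371
outer loop
vertex 2.007 -0.014 0.783
vertex 0.665 1.302 0.016
vertex 1.469 -0.058 1.648
endloop
endfacet
facet normal -0.661 0.648 -0.378
outer loop
vertex 0.127 1.258 0.881
vertex 0.665 1.302 0.016
vertex -0.887 -0.186 0.177
endloop
endfacet
facet normal -0.534 -0.760 -0.371
outer loop
vertex -0.349 -0.142 -0.688
vertex 0.993 -1.458 0.079
vertex -0.887 -0.186 0.177
endloop
endfacet
facet normal -0.661 0.648 -0.378
outer loop
vertex -0.887 -0.186 0.177
vertex 0.665 1.302 0.016
vertex -0.349 -0.142 -0.688
endloop
endfacet
facet normal 0.527 0.043 -0.849
outer loop
vertex -0.349 -0.142 -0.688
vertex 2.007 -0.014 0.783
vertex 0.993 -1.458 0.079
endloop
endfacet
facet normal 0.527 0.043 -0.849
outer loop
vertex 0.665 1.302 0.016
vertex 2.007 -0.014 0.783
vertex -0.349 -0.142 -0.688
endloop
endfacet
facet normal -0.833 0.249 -0.494
outer loop
vertex -2.547 -2.411 1.753
vertex -2.958 -2.862 2.218
vertex -2.845 -2.125 2.399
endloop
endfacet
facet normal -0.359 0.781 -0.511
outer loop
vertex -2.547 -2.411 1.753
vertex -2.845 -2.125 2.399
vertex -2.132 -1.935 2.189
endloop
endfacet
facet normal 0.240 0.534 -0.811
outer loop
vertex -2.547 -2.411 1.753
vertex -2.132 -1.935 2.189
vertex -1.803 -2.555 1.878
endloop
endfacet
facet normal 0.135 -0.151 -0.979
outer loop
vertex -2.547 -2.411 1.753
vertex -1.803 -2.555 1.878
vertex -2.314 -3.128 1.896
endloop
endfacet
facet normal -0.527 -0.328 -0.784
outer loop
vertex -2.547 -2.411 1.753
vertex -2.314 -3.128 1.896
vertex -2.958 -2.862 2.218
endloop
endfacet
facet normal -0.209 0.964 0.162
outer loop
vertex -2.132 -1.935 2.189
vertex -2.845 -2.125 2.399
vertex -2.286 -2.092 2.924
endloop
endfacet
facet normal -0.977 0.103 0.189
outer loop
vertex -2.845 -2.125 2.399
vertex -2.958 -2.862 2.218
vertex -2.797 -2.665 2.942
endloop
endfacet
facet normal -0.482 -0.831 -0.278
outer loop
vertex -2.958 -2.862 2.218
vertex -2.314 -3.128 1.896
vertex -2.468 -3.285 2.631
endloop
endfacet
facet normal 0.591 -0.545 -0.595
outer loop
vertex -2.314 -3.128 1.896
vertex -1.803 -2.555 1.878
vertex -1.755 -3.095 2.421
endloop
endfacet
facet normal 0.760 0.565 -0.323
outer loop
vertex -1.803 -2.555 1.878
vertex -2.132 -1.935 2.189
vertex -1.642 -2.358 2.602
endloop
endfacet
facet normal -0.135 0.151 0.979
outer loop
vertex -2.053 -2.809 3.067
vertex -2.286 -2.092 2.924
vertex -2.797 -2.665 2.942
endloop
endfacet
facet normal -0.240 -0.534 0.811
outer loop
vertex -2.053 -2.809 3.067
vertex -2.797 -2.665 2.942
vertex -2.468 -3.285 2.631
endloop
endfacet
facet normal 0.359 -0.781 0.511
outer loop
vertex -2.053 -2.809 3.067
vertex -2.468 -3.285 2.631
vertex -1.755 -3.095 2.421
endloop
endfacet
facet normal 0.833 -0.249 0.494
outer loop
vertex -2.053 -2.809 3.067
vertex -1.755 -3.095 2.421
vertex -1.642 -2.358 2.602
endloop
endfacet
facet normal 0.527 0.328 0.784
outer loop
vertex -2.053 -2.809 3.067
vertex -1.642 -2.358 2.602
vertex -2.286 -2.092 2.924
endloop
endfacet
facet normal -0.591 0.545 0.595
outer loop
vertex -2.797 -2.665 2.942
vertex -2.286 -2.092 2.924
vertex -2.845 -2.125 2.399
endloop
endfacet
facet normal -0.760 -0.565 0.323
outer loop
vertex -2.468 -3.285 2.631
vertex -2.797 -2.665 2.942
vertex -2.958 -2.862 2.218
endloop
endfacet
facet normal 0.209 -0.964 -0.162
outer loop
vertex -1.755 -3.095 2.421
vertex -2.468 -3.285 2.631
vertex -2.314 -3.128 1.896
endloop
endfacet
facet normal 0.977 -0.103 -0.189
outer loop
vertex -1.642 -2.358 2.602
vertex -1.755 -3.095 2.421
vertex -1.803 -2.555 1.878
endloop
endfacet
facet normal 0.482 0.831 0.278
outer loop
vertex -2.286 -2.092 2.924
vertex -1.642 -2.358 2.602
vertex -2.132 -1.935 2.189
endloop
endfacet

endsolid


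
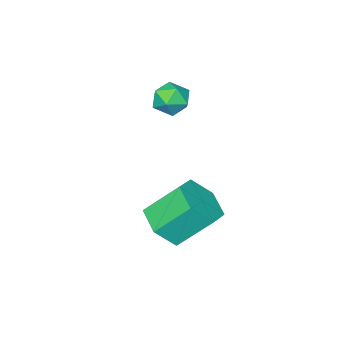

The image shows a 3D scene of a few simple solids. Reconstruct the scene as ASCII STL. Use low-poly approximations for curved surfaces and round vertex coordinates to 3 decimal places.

solid 
facet normal 0.482 -0.504 -0.717
outer loop
vertex 3.403 0.723 -1.088
vertex 2.519 0.321 -1.4
vertex 2.848 1.201 -1.797
endloop
endfacet
facet normal 0.687 0.725 -0.049
outer loop
vertex 3.403 0.723 -1.088
vertex 2.848 1.201 -1.797
vertex 2.586 1.58 0.131
endloop
endfacet
facet normal 0.687 0.725 -0.049
outer loop
vertex 2.586 1.58 0.131
vertex 2.848 1.201 -1.797
vertex 2.03 2.058 -0.578
endloop
endfacet
facet normal -0.481 0.505 0.717
outer loop
vertex 2.586 1.58 0.131
vertex 2.03 2.058 -0.578
vertex 1.701 1.179 -0.18
endloop
endfacet
facet normal 0.481 -0.504 -0.718
outer loop
vertex 2.848 1.201 -1.797
vertex 2.519 0.321 -1.4
vertex 1.963 0.8 -2.109
endloop
endfacet
facet normal -0.128 0.769 -0.626
outer loop
vertex 2.848 1.201 -1.797
vertex 1.963 0.8 -2.109
vertex 2.03 2.058 -0.578
endloop
endfacet
facet normal -0.128 0.769 -0.626
outer loop
vertex 2.03 2.058 -0.578
vertex 1.963 0.8 -2.109
vertex 1.145 1.657 -0.889
endloop
endfacet
facet normal -0.481 0.505 0.717
outer loop
vertex 2.03 2.058 -0.578
vertex 1.145 1.657 -0.889
vertex 1.701 1.179 -0.18
endloop
endfacet
facet normal 0.481 -0.504 -0.718
outer loop
vertex 1.963 0.8 -2.109
vertex 2.519 0.321 -1.4
vertex 1.634 -0.08 -1.711
endloop
endfacet
facet normal -0.815 0.044 -0.577
outer loop
vertex 1.963 0.8 -2.109
vertex 1.634 -0.08 -1.711
vertex 1.145 1.657 -0.889
endloop
endfacet
facet normal -0.815 0.044 -0.577
outer loop
vertex 1.145 1.657 -0.889
vertex 1.634 -0.08 -1.711
vertex 0.817 0.777 -0.492
endloop
endfacet
facet normal -0.482 0.503 0.717
outer loop
vertex 1.145 1.657 -0.889
vertex 0.817 0.777 -0.492
vertex 1.701 1.179 -0.18
endloop
endfacet
facet normal 0.481 -0.505 -0.717
outer loop
vertex 1.634 -0.08 -1.711
vertex 2.519 0.321 -1.4
vertex 2.19 -0.558 -1.002
endloop
endfacet
facet normal -0.687 -0.725 0.050
outer loop
vertex 1.634 -0.08 -1.711
vertex 2.19 -0.558 -1.002
vertex 0.817 0.777 -0.492
endloop
endfacet
facet normal -0.687 -0.725 0.049
outer loop
vertex 0.817 0.777 -0.492
vertex 2.19 -0.558 -1.002
vertex 1.372 0.299 0.217
endloop
endfacet
facet normal -0.482 0.504 0.717
outer loop
vertex 0.817 0.777 -0.492
vertex 1.372 0.299 0.217
vertex 1.701 1.179 -0.18
endloop
endfacet
facet normal 0.481 -0.505 -0.717
outer loop
vertex 2.19 -0.558 -1.002
vertex 2.519 0.321 -1.4
vertex 3.075 -0.157 -0.691
endloop
endfacet
facet normal 0.128 -0.769 0.627
outer loop
vertex 2.19 -0.558 -1.002
vertex 3.075 -0.157 -0.691
vertex 1.372 0.299 0.217
endloop
endfacet
facet normal 0.128 -0.769 0.626
outer loop
vertex 1.372 0.299 0.217
vertex 3.075 -0.157 -0.691
vertex 2.257 0.7 0.529
endloop
endfacet
facet normal -0.481 0.504 0.718
outer loop
vertex 1.372 0.299 0.217
vertex 2.257 0.7 0.529
vertex 1.701 1.179 -0.18
endloop
endfacet
facet normal 0.482 -0.503 -0.717
outer loop
vertex 3.075 -0.157 -0.691
vertex 2.519 0.321 -1.4
vertex 3.403 0.723 -1.088
endloop
endfacet
facet normal 0.815 -0.043 0.577
outer loop
vertex 3.075 -0.157 -0.691
vertex 3.403 0.723 -1.088
vertex 2.257 0.7 0.529
endloop
endfacet
facet normal 0.815 -0.044 0.577
outer loop
vertex 2.257 0.7 0.529
vertex 3.403 0.723 -1.088
vertex 2.586 1.58 0.131
endloop
endfacet
facet normal -0.481 0.504 0.718
outer loop
vertex 2.257 0.7 0.529
vertex 2.586 1.58 0.131
vertex 1.701 1.179 -0.18
endloop
endfacet
facet normal 0.280 0.818 0.502
outer loop
vertex -0.721 -2.068 1.755
vertex -0.615 -2.491 2.386
vertex -0.037 -2.386 1.892
endloop
endfacet
facet normal 0.445 0.875 -0.190
outer loop
vertex -0.721 -2.068 1.755
vertex -0.037 -2.386 1.892
vertex -0.327 -2.393 1.182
endloop
endfacet
facet normal -0.157 0.809 -0.567
outer loop
vertex -0.721 -2.068 1.755
vertex -0.327 -2.393 1.182
vertex -1.085 -2.502 1.237
endloop
endfacet
facet normal -0.695 0.711 -0.108
outer loop
vertex -0.721 -2.068 1.755
vertex -1.085 -2.502 1.237
vertex -1.263 -2.563 1.981
endloop
endfacet
facet normal -0.425 0.717 0.552
outer loop
vertex -0.721 -2.068 1.755
vertex -1.263 -2.563 1.981
vertex -0.615 -2.491 2.386
endloop
endfacet
facet normal 0.873 0.330 -0.360
outer loop
vertex -0.327 -2.393 1.182
vertex -0.037 -2.386 1.892
vertex 0.023 -3.017 1.459
endloop
endfacet
facet normal 0.606 0.238 0.759
outer loop
vertex -0.037 -2.386 1.892
vertex -0.615 -2.491 2.386
vertex -0.155 -3.078 2.203
endloop
endfacet
facet normal -0.534 0.074 0.842
outer loop
vertex -0.615 -2.491 2.386
vertex -1.263 -2.563 1.981
vertex -0.913 -3.187 2.258
endloop
endfacet
facet normal -0.972 0.064 -0.227
outer loop
vertex -1.263 -2.563 1.981
vertex -1.085 -2.502 1.237
vertex -1.203 -3.194 1.548
endloop
endfacet
facet normal -0.102 0.222 -0.970
outer loop
vertex -1.085 -2.502 1.237
vertex -0.327 -2.393 1.182
vertex -0.625 -3.089 1.054
endloop
endfacet
facet normal 0.695 -0.711 0.108
outer loop
vertex -0.519 -3.512 1.685
vertex 0.023 -3.017 1.459
vertex -0.155 -3.078 2.203
endloop
endfacet
facet normal 0.157 -0.809 0.567
outer loop
vertex -0.519 -3.512 1.685
vertex -0.155 -3.078 2.203
vertex -0.913 -3.187 2.258
endloop
endfacet
facet normal -0.445 -0.875 0.190
outer loop
vertex -0.519 -3.512 1.685
vertex -0.913 -3.187 2.258
vertex -1.203 -3.194 1.548
endloop
endfacet
facet normal -0.280 -0.818 -0.502
outer loop
vertex -0.519 -3.512 1.685
vertex -1.203 -3.194 1.548
vertex -0.625 -3.089 1.054
endloop
endfacet
facet normal 0.425 -0.717 -0.552
outer loop
vertex -0.519 -3.512 1.685
vertex -0.625 -3.089 1.054
vertex 0.023 -3.017 1.459
endloop
endfacet
facet normal 0.972 -0.064 0.227
outer loop
vertex -0.155 -3.078 2.203
vertex 0.023 -3.017 1.459
vertex -0.037 -2.386 1.892
endloop
endfacet
facet normal 0.102 -0.222 0.970
outer loop
vertex -0.913 -3.187 2.258
vertex -0.155 -3.078 2.203
vertex -0.615 -2.491 2.386
endloop
endfacet
facet normal -0.873 -0.330 0.360
outer loop
vertex -1.203 -3.194 1.548
vertex -0.913 -3.187 2.258
vertex -1.263 -2.563 1.981
endloop
endfacet
facet normal -0.606 -0.238 -0.759
outer loop
vertex -0.625 -3.089 1.054
vertex -1.203 -3.194 1.548
vertex -1.085 -2.502 1.237
endloop
endfacet
facet normal 0.534 -0.074 -0.842
outer loop
vertex 0.023 -3.017 1.459
vertex -0.625 -3.089 1.054
vertex -0.327 -2.393 1.182
endloop
endfacet

endsolid


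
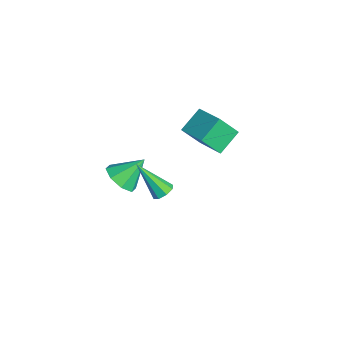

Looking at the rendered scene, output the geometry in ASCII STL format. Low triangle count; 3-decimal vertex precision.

solid 
facet normal 0.045 -0.713 -0.700
outer loop
vertex -2.753 -0.147 -2.826
vertex -3.722 0.021 -3.059
vertex -2.837 0.389 -3.377
endloop
endfacet
facet normal 0.850 0.436 0.295
outer loop
vertex -2.753 -0.147 -2.826
vertex -2.837 0.389 -3.377
vertex -3.798 1.239 -1.861
endloop
endfacet
facet normal 0.045 -0.713 -0.700
outer loop
vertex -2.837 0.389 -3.377
vertex -3.722 0.021 -3.059
vertex -3.439 0.709 -3.741
endloop
endfacet
facet normal 0.528 0.839 -0.136
outer loop
vertex -2.837 0.389 -3.377
vertex -3.439 0.709 -3.741
vertex -3.798 1.239 -1.861
endloop
endfacet
facet normal 0.045 -0.713 -0.700
outer loop
vertex -3.439 0.709 -3.741
vertex -3.722 0.021 -3.059
vertex -4.207 0.626 -3.706
endloop
endfacet
facet normal -0.116 0.950 -0.290
outer loop
vertex -3.439 0.709 -3.741
vertex -4.207 0.626 -3.706
vertex -3.798 1.239 -1.861
endloop
endfacet
facet normal 0.045 -0.713 -0.700
outer loop
vertex -4.207 0.626 -3.706
vertex -3.722 0.021 -3.059
vertex -4.69 0.188 -3.291
endloop
endfacet
facet normal -0.706 0.704 -0.078
outer loop
vertex -4.207 0.626 -3.706
vertex -4.69 0.188 -3.291
vertex -3.798 1.239 -1.861
endloop
endfacet
facet normal 0.045 -0.713 -0.700
outer loop
vertex -4.69 0.188 -3.291
vertex -3.722 0.021 -3.059
vertex -4.606 -0.348 -2.74
endloop
endfacet
facet normal -0.893 0.247 0.376
outer loop
vertex -4.69 0.188 -3.291
vertex -4.606 -0.348 -2.74
vertex -3.798 1.239 -1.861
endloop
endfacet
facet normal 0.045 -0.712 -0.700
outer loop
vertex -4.606 -0.348 -2.74
vertex -3.722 0.021 -3.059
vertex -4.004 -0.668 -2.376
endloop
endfacet
facet normal -0.571 -0.156 0.806
outer loop
vertex -4.606 -0.348 -2.74
vertex -4.004 -0.668 -2.376
vertex -3.798 1.239 -1.861
endloop
endfacet
facet normal 0.046 -0.713 -0.700
outer loop
vertex -4.004 -0.668 -2.376
vertex -3.722 0.021 -3.059
vertex -3.237 -0.584 -2.411
endloop
endfacet
facet normal 0.073 -0.267 0.961
outer loop
vertex -4.004 -0.668 -2.376
vertex -3.237 -0.584 -2.411
vertex -3.798 1.239 -1.861
endloop
endfacet
facet normal 0.044 -0.713 -0.699
outer loop
vertex -3.237 -0.584 -2.411
vertex -3.722 0.021 -3.059
vertex -2.753 -0.147 -2.826
endloop
endfacet
facet normal 0.662 -0.022 0.749
outer loop
vertex -3.237 -0.584 -2.411
vertex -2.753 -0.147 -2.826
vertex -3.798 1.239 -1.861
endloop
endfacet
facet normal 0.395 0.518 -0.758
outer loop
vertex 2.737 1.153 2.293
vertex 2.514 0.782 1.923
vertex 2.337 1.268 2.163
endloop
endfacet
facet normal -0.055 0.659 0.751
outer loop
vertex 2.737 1.153 2.293
vertex 2.337 1.268 2.163
vertex 1.706 -0.282 3.477
endloop
endfacet
facet normal 0.394 0.518 -0.759
outer loop
vertex 2.337 1.268 2.163
vertex 2.514 0.782 1.923
vertex 2.04 1.097 1.892
endloop
endfacet
facet normal -0.697 0.607 0.381
outer loop
vertex 2.337 1.268 2.163
vertex 2.04 1.097 1.892
vertex 1.706 -0.282 3.477
endloop
endfacet
facet normal 0.395 0.520 -0.757
outer loop
vertex 2.04 1.097 1.892
vertex 2.514 0.782 1.923
vertex 2.021 0.743 1.639
endloop
endfacet
facet normal -0.987 0.124 -0.100
outer loop
vertex 2.04 1.097 1.892
vertex 2.021 0.743 1.639
vertex 1.706 -0.282 3.477
endloop
endfacet
facet normal 0.395 0.519 -0.758
outer loop
vertex 2.021 0.743 1.639
vertex 2.514 0.782 1.923
vertex 2.29 0.411 1.552
endloop
endfacet
facet normal -0.758 -0.506 -0.412
outer loop
vertex 2.021 0.743 1.639
vertex 2.29 0.411 1.552
vertex 1.706 -0.282 3.477
endloop
endfacet
facet normal 0.395 0.520 -0.758
outer loop
vertex 2.29 0.411 1.552
vertex 2.514 0.782 1.923
vertex 2.691 0.296 1.682
endloop
endfacet
facet normal -0.142 -0.917 -0.373
outer loop
vertex 2.29 0.411 1.552
vertex 2.691 0.296 1.682
vertex 1.706 -0.282 3.477
endloop
endfacet
facet normal 0.393 0.519 -0.759
outer loop
vertex 2.691 0.296 1.682
vertex 2.514 0.782 1.923
vertex 2.988 0.467 1.953
endloop
endfacet
facet normal 0.501 -0.865 -0.003
outer loop
vertex 2.691 0.296 1.682
vertex 2.988 0.467 1.953
vertex 1.706 -0.282 3.477
endloop
endfacet
facet normal 0.393 0.520 -0.759
outer loop
vertex 2.988 0.467 1.953
vertex 2.514 0.782 1.923
vertex 3.007 0.822 2.206
endloop
endfacet
facet normal 0.791 -0.383 0.477
outer loop
vertex 2.988 0.467 1.953
vertex 3.007 0.822 2.206
vertex 1.706 -0.282 3.477
endloop
endfacet
facet normal 0.393 0.520 -0.758
outer loop
vertex 3.007 0.822 2.206
vertex 2.514 0.782 1.923
vertex 2.737 1.153 2.293
endloop
endfacet
facet normal 0.560 0.249 0.790
outer loop
vertex 3.007 0.822 2.206
vertex 2.737 1.153 2.293
vertex 1.706 -0.282 3.477
endloop
endfacet
facet normal -0.891 -0.351 -0.288
outer loop
vertex -0.982 2.423 2.902
vertex -1.64 3.446 3.692
vertex -0.964 3.335 1.736
endloop
endfacet
facet normal 0.453 -0.706 -0.545
outer loop
vertex 0.56 3.934 2.228
vertex -0.982 2.423 2.902
vertex -0.964 3.335 1.736
endloop
endfacet
facet normal -0.891 -0.351 -0.288
outer loop
vertex -0.964 3.335 1.736
vertex -1.64 3.446 3.692
vertex -1.622 4.357 2.526
endloop
endfacet
facet normal 0.012 0.616 -0.787
outer loop
vertex -1.622 4.357 2.526
vertex 0.56 3.934 2.228
vertex -0.964 3.335 1.736
endloop
endfacet
facet normal -0.012 -0.616 0.788
outer loop
vertex -0.982 2.423 2.902
vertex -0.116 4.045 4.184
vertex -1.64 3.446 3.692
endloop
endfacet
facet normal 0.454 -0.706 -0.544
outer loop
vertex 0.542 3.023 3.394
vertex -0.982 2.423 2.902
vertex 0.56 3.934 2.228
endloop
endfacet
facet normal -0.012 -0.616 0.787
outer loop
vertex 0.542 3.023 3.394
vertex -0.116 4.045 4.184
vertex -0.982 2.423 2.902
endloop
endfacet
facet normal -0.453 0.706 0.544
outer loop
vertex -1.64 3.446 3.692
vertex -0.116 4.045 4.184
vertex -1.622 4.357 2.526
endloop
endfacet
facet normal 0.012 0.616 -0.788
outer loop
vertex -0.098 4.957 3.018
vertex 0.56 3.934 2.228
vertex -1.622 4.357 2.526
endloop
endfacet
facet normal -0.454 0.705 0.545
outer loop
vertex -1.622 4.357 2.526
vertex -0.116 4.045 4.184
vertex -0.098 4.957 3.018
endloop
endfacet
facet normal 0.891 0.351 0.288
outer loop
vertex -0.098 4.957 3.018
vertex 0.542 3.023 3.394
vertex 0.56 3.934 2.228
endloop
endfacet
facet normal 0.891 0.351 0.288
outer loop
vertex -0.116 4.045 4.184
vertex 0.542 3.023 3.394
vertex -0.098 4.957 3.018
endloop
endfacet

endsolid


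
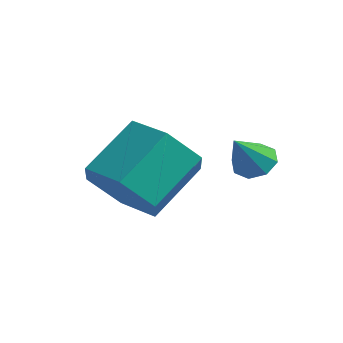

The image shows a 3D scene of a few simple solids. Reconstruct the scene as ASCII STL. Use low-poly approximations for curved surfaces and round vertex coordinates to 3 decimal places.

solid 
facet normal -0.091 0.667 -0.739
outer loop
vertex -1.587 2.246 3.454
vertex -1.846 1.854 3.132
vertex -2.02 2.246 3.507
endloop
endfacet
facet normal 0.110 0.424 0.899
outer loop
vertex -1.587 2.246 3.454
vertex -2.02 2.246 3.507
vertex -1.734 1.026 4.048
endloop
endfacet
facet normal -0.091 0.667 -0.739
outer loop
vertex -2.02 2.246 3.507
vertex -1.846 1.854 3.132
vertex -2.351 2.016 3.34
endloop
endfacet
facet normal -0.558 0.223 0.799
outer loop
vertex -2.02 2.246 3.507
vertex -2.351 2.016 3.34
vertex -1.734 1.026 4.048
endloop
endfacet
facet normal -0.090 0.667 -0.739
outer loop
vertex -2.351 2.016 3.34
vertex -1.846 1.854 3.132
vertex -2.386 1.691 3.051
endloop
endfacet
facet normal -0.878 -0.261 0.400
outer loop
vertex -2.351 2.016 3.34
vertex -2.386 1.691 3.051
vertex -1.734 1.026 4.048
endloop
endfacet
facet normal -0.091 0.667 -0.739
outer loop
vertex -2.386 1.691 3.051
vertex -1.846 1.854 3.132
vertex -2.105 1.461 2.809
endloop
endfacet
facet normal -0.664 -0.745 -0.063
outer loop
vertex -2.386 1.691 3.051
vertex -2.105 1.461 2.809
vertex -1.734 1.026 4.048
endloop
endfacet
facet normal -0.090 0.667 -0.739
outer loop
vertex -2.105 1.461 2.809
vertex -1.846 1.854 3.132
vertex -1.672 1.461 2.756
endloop
endfacet
facet normal -0.039 -0.946 -0.321
outer loop
vertex -2.105 1.461 2.809
vertex -1.672 1.461 2.756
vertex -1.734 1.026 4.048
endloop
endfacet
facet normal -0.091 0.667 -0.739
outer loop
vertex -1.672 1.461 2.756
vertex -1.846 1.854 3.132
vertex -1.341 1.691 2.923
endloop
endfacet
facet normal 0.629 -0.745 -0.221
outer loop
vertex -1.672 1.461 2.756
vertex -1.341 1.691 2.923
vertex -1.734 1.026 4.048
endloop
endfacet
facet normal -0.091 0.667 -0.739
outer loop
vertex -1.341 1.691 2.923
vertex -1.846 1.854 3.132
vertex -1.306 2.016 3.212
endloop
endfacet
facet normal 0.949 -0.260 0.178
outer loop
vertex -1.341 1.691 2.923
vertex -1.306 2.016 3.212
vertex -1.734 1.026 4.048
endloop
endfacet
facet normal -0.091 0.667 -0.739
outer loop
vertex -1.306 2.016 3.212
vertex -1.846 1.854 3.132
vertex -1.587 2.246 3.454
endloop
endfacet
facet normal 0.735 0.223 0.641
outer loop
vertex -1.306 2.016 3.212
vertex -1.587 2.246 3.454
vertex -1.734 1.026 4.048
endloop
endfacet
facet normal -0.051 -0.783 -0.619
outer loop
vertex -2.848 -0.303 1.781
vertex -3.344 -0.885 2.558
vertex -3.935 -0.294 1.859
endloop
endfacet
facet normal -0.051 0.621 -0.782
outer loop
vertex -2.848 -0.303 1.781
vertex -3.935 -0.294 1.859
vertex -2.76 1.068 2.865
endloop
endfacet
facet normal -0.051 0.621 -0.782
outer loop
vertex -2.76 1.068 2.865
vertex -3.935 -0.294 1.859
vertex -3.847 1.077 2.943
endloop
endfacet
facet normal 0.051 0.783 0.620
outer loop
vertex -2.76 1.068 2.865
vertex -3.847 1.077 2.943
vertex -3.256 0.485 3.642
endloop
endfacet
facet normal -0.050 -0.783 -0.620
outer loop
vertex -3.935 -0.294 1.859
vertex -3.344 -0.885 2.558
vertex -4.431 -0.876 2.635
endloop
endfacet
facet normal -0.889 0.318 -0.330
outer loop
vertex -3.935 -0.294 1.859
vertex -4.431 -0.876 2.635
vertex -3.847 1.077 2.943
endloop
endfacet
facet normal -0.889 0.318 -0.329
outer loop
vertex -3.847 1.077 2.943
vertex -4.431 -0.876 2.635
vertex -4.343 0.494 3.719
endloop
endfacet
facet normal 0.050 0.783 0.620
outer loop
vertex -3.847 1.077 2.943
vertex -4.343 0.494 3.719
vertex -3.256 0.485 3.642
endloop
endfacet
facet normal -0.050 -0.783 -0.620
outer loop
vertex -4.431 -0.876 2.635
vertex -3.344 -0.885 2.558
vertex -3.84 -1.468 3.335
endloop
endfacet
facet normal -0.839 -0.303 0.452
outer loop
vertex -4.431 -0.876 2.635
vertex -3.84 -1.468 3.335
vertex -4.343 0.494 3.719
endloop
endfacet
facet normal -0.839 -0.304 0.452
outer loop
vertex -4.343 0.494 3.719
vertex -3.84 -1.468 3.335
vertex -3.752 -0.097 4.419
endloop
endfacet
facet normal 0.050 0.784 0.619
outer loop
vertex -4.343 0.494 3.719
vertex -3.752 -0.097 4.419
vertex -3.256 0.485 3.642
endloop
endfacet
facet normal -0.051 -0.783 -0.620
outer loop
vertex -3.84 -1.468 3.335
vertex -3.344 -0.885 2.558
vertex -2.753 -1.477 3.257
endloop
endfacet
facet normal 0.051 -0.621 0.782
outer loop
vertex -3.84 -1.468 3.335
vertex -2.753 -1.477 3.257
vertex -3.752 -0.097 4.419
endloop
endfacet
facet normal 0.051 -0.621 0.782
outer loop
vertex -3.752 -0.097 4.419
vertex -2.753 -1.477 3.257
vertex -2.665 -0.106 4.341
endloop
endfacet
facet normal 0.051 0.783 0.619
outer loop
vertex -3.752 -0.097 4.419
vertex -2.665 -0.106 4.341
vertex -3.256 0.485 3.642
endloop
endfacet
facet normal -0.050 -0.783 -0.620
outer loop
vertex -2.753 -1.477 3.257
vertex -3.344 -0.885 2.558
vertex -2.257 -0.894 2.481
endloop
endfacet
facet normal 0.889 -0.318 0.330
outer loop
vertex -2.753 -1.477 3.257
vertex -2.257 -0.894 2.481
vertex -2.665 -0.106 4.341
endloop
endfacet
facet normal 0.889 -0.318 0.330
outer loop
vertex -2.665 -0.106 4.341
vertex -2.257 -0.894 2.481
vertex -2.169 0.476 3.565
endloop
endfacet
facet normal 0.050 0.783 0.620
outer loop
vertex -2.665 -0.106 4.341
vertex -2.169 0.476 3.565
vertex -3.256 0.485 3.642
endloop
endfacet
facet normal -0.050 -0.784 -0.619
outer loop
vertex -2.257 -0.894 2.481
vertex -3.344 -0.885 2.558
vertex -2.848 -0.303 1.781
endloop
endfacet
facet normal 0.839 0.304 -0.452
outer loop
vertex -2.257 -0.894 2.481
vertex -2.848 -0.303 1.781
vertex -2.169 0.476 3.565
endloop
endfacet
facet normal 0.839 0.303 -0.452
outer loop
vertex -2.169 0.476 3.565
vertex -2.848 -0.303 1.781
vertex -2.76 1.068 2.865
endloop
endfacet
facet normal 0.050 0.783 0.620
outer loop
vertex -2.169 0.476 3.565
vertex -2.76 1.068 2.865
vertex -3.256 0.485 3.642
endloop
endfacet

endsolid


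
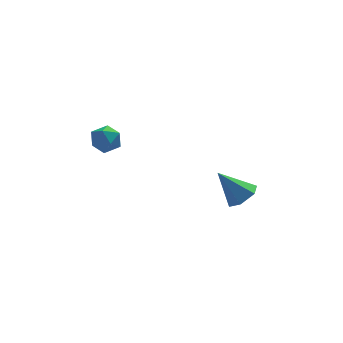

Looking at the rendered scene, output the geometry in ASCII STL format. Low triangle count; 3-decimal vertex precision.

solid 
facet normal 0.320 0.048 0.946
outer loop
vertex -3.578 0.232 3.055
vertex -3.88 -0.355 3.187
vertex -3.243 -0.345 2.971
endloop
endfacet
facet normal 0.776 0.377 0.505
outer loop
vertex -3.578 0.232 3.055
vertex -3.243 -0.345 2.971
vertex -3.185 0.147 2.515
endloop
endfacet
facet normal 0.420 0.892 0.165
outer loop
vertex -3.578 0.232 3.055
vertex -3.185 0.147 2.515
vertex -3.786 0.442 2.451
endloop
endfacet
facet normal -0.255 0.883 0.395
outer loop
vertex -3.578 0.232 3.055
vertex -3.786 0.442 2.451
vertex -4.216 0.132 2.866
endloop
endfacet
facet normal -0.316 0.360 0.878
outer loop
vertex -3.578 0.232 3.055
vertex -4.216 0.132 2.866
vertex -3.88 -0.355 3.187
endloop
endfacet
facet normal 0.995 -0.098 0.020
outer loop
vertex -3.185 0.147 2.515
vertex -3.243 -0.345 2.971
vertex -3.244 -0.492 2.314
endloop
endfacet
facet normal 0.258 -0.631 0.732
outer loop
vertex -3.243 -0.345 2.971
vertex -3.88 -0.355 3.187
vertex -3.674 -0.802 2.729
endloop
endfacet
facet normal -0.774 -0.124 0.621
outer loop
vertex -3.88 -0.355 3.187
vertex -4.216 0.132 2.866
vertex -4.275 -0.507 2.665
endloop
endfacet
facet normal -0.674 0.721 -0.160
outer loop
vertex -4.216 0.132 2.866
vertex -3.786 0.442 2.451
vertex -4.217 -0.015 2.209
endloop
endfacet
facet normal 0.418 0.737 -0.531
outer loop
vertex -3.786 0.442 2.451
vertex -3.185 0.147 2.515
vertex -3.58 -0.005 1.993
endloop
endfacet
facet normal 0.255 -0.883 -0.395
outer loop
vertex -3.882 -0.592 2.125
vertex -3.244 -0.492 2.314
vertex -3.674 -0.802 2.729
endloop
endfacet
facet normal -0.420 -0.892 -0.165
outer loop
vertex -3.882 -0.592 2.125
vertex -3.674 -0.802 2.729
vertex -4.275 -0.507 2.665
endloop
endfacet
facet normal -0.776 -0.377 -0.505
outer loop
vertex -3.882 -0.592 2.125
vertex -4.275 -0.507 2.665
vertex -4.217 -0.015 2.209
endloop
endfacet
facet normal -0.320 -0.048 -0.946
outer loop
vertex -3.882 -0.592 2.125
vertex -4.217 -0.015 2.209
vertex -3.58 -0.005 1.993
endloop
endfacet
facet normal 0.316 -0.360 -0.878
outer loop
vertex -3.882 -0.592 2.125
vertex -3.58 -0.005 1.993
vertex -3.244 -0.492 2.314
endloop
endfacet
facet normal 0.674 -0.721 0.160
outer loop
vertex -3.674 -0.802 2.729
vertex -3.244 -0.492 2.314
vertex -3.243 -0.345 2.971
endloop
endfacet
facet normal -0.418 -0.737 0.531
outer loop
vertex -4.275 -0.507 2.665
vertex -3.674 -0.802 2.729
vertex -3.88 -0.355 3.187
endloop
endfacet
facet normal -0.995 0.098 -0.020
outer loop
vertex -4.217 -0.015 2.209
vertex -4.275 -0.507 2.665
vertex -4.216 0.132 2.866
endloop
endfacet
facet normal -0.258 0.631 -0.732
outer loop
vertex -3.58 -0.005 1.993
vertex -4.217 -0.015 2.209
vertex -3.786 0.442 2.451
endloop
endfacet
facet normal 0.774 0.124 -0.621
outer loop
vertex -3.244 -0.492 2.314
vertex -3.58 -0.005 1.993
vertex -3.185 0.147 2.515
endloop
endfacet
facet normal 0.579 -0.310 -0.755
outer loop
vertex 1.735 -1.187 -0.661
vertex 1.422 -0.707 -1.098
vertex 2.009 -0.524 -0.723
endloop
endfacet
facet normal 0.450 -0.103 0.887
outer loop
vertex 1.735 -1.187 -0.661
vertex 2.009 -0.524 -0.723
vertex 0.538 -0.233 0.058
endloop
endfacet
facet normal 0.579 -0.310 -0.755
outer loop
vertex 2.009 -0.524 -0.723
vertex 1.422 -0.707 -1.098
vertex 1.696 -0.044 -1.16
endloop
endfacet
facet normal 0.422 0.745 0.517
outer loop
vertex 2.009 -0.524 -0.723
vertex 1.696 -0.044 -1.16
vertex 0.538 -0.233 0.058
endloop
endfacet
facet normal 0.578 -0.309 -0.755
outer loop
vertex 1.696 -0.044 -1.16
vertex 1.422 -0.707 -1.098
vertex 1.109 -0.227 -1.534
endloop
endfacet
facet normal -0.247 0.965 -0.085
outer loop
vertex 1.696 -0.044 -1.16
vertex 1.109 -0.227 -1.534
vertex 0.538 -0.233 0.058
endloop
endfacet
facet normal 0.578 -0.309 -0.755
outer loop
vertex 1.109 -0.227 -1.534
vertex 1.422 -0.707 -1.098
vertex 0.835 -0.89 -1.472
endloop
endfacet
facet normal -0.887 0.337 -0.317
outer loop
vertex 1.109 -0.227 -1.534
vertex 0.835 -0.89 -1.472
vertex 0.538 -0.233 0.058
endloop
endfacet
facet normal 0.578 -0.310 -0.755
outer loop
vertex 0.835 -0.89 -1.472
vertex 1.422 -0.707 -1.098
vertex 1.147 -1.37 -1.036
endloop
endfacet
facet normal -0.858 -0.510 0.052
outer loop
vertex 0.835 -0.89 -1.472
vertex 1.147 -1.37 -1.036
vertex 0.538 -0.233 0.058
endloop
endfacet
facet normal 0.578 -0.310 -0.755
outer loop
vertex 1.147 -1.37 -1.036
vertex 1.422 -0.707 -1.098
vertex 1.735 -1.187 -0.661
endloop
endfacet
facet normal -0.190 -0.732 0.655
outer loop
vertex 1.147 -1.37 -1.036
vertex 1.735 -1.187 -0.661
vertex 0.538 -0.233 0.058
endloop
endfacet

endsolid


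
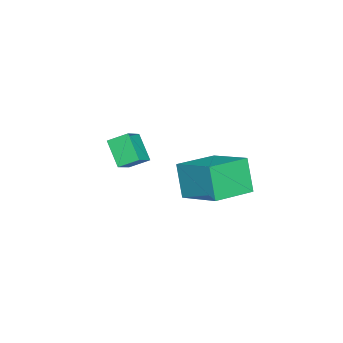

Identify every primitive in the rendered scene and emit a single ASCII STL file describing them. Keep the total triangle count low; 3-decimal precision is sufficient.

solid 
facet normal -0.881 0.452 -0.143
outer loop
vertex -2.209 3.073 3.343
vertex -1.498 4.698 4.102
vertex -1.75 3.526 1.944
endloop
endfacet
facet normal -0.368 -0.842 -0.394
outer loop
vertex -0.182 2.722 2.198
vertex -2.209 3.073 3.343
vertex -1.75 3.526 1.944
endloop
endfacet
facet normal -0.881 0.452 -0.143
outer loop
vertex -1.75 3.526 1.944
vertex -1.498 4.698 4.102
vertex -1.039 5.151 2.704
endloop
endfacet
facet normal 0.298 0.294 -0.908
outer loop
vertex -1.039 5.151 2.704
vertex -0.182 2.722 2.198
vertex -1.75 3.526 1.944
endloop
endfacet
facet normal -0.298 -0.294 0.908
outer loop
vertex -2.209 3.073 3.343
vertex 0.07 3.894 4.356
vertex -1.498 4.698 4.102
endloop
endfacet
facet normal -0.368 -0.842 -0.394
outer loop
vertex -0.641 2.269 3.596
vertex -2.209 3.073 3.343
vertex -0.182 2.722 2.198
endloop
endfacet
facet normal -0.298 -0.295 0.908
outer loop
vertex -0.641 2.269 3.596
vertex 0.07 3.894 4.356
vertex -2.209 3.073 3.343
endloop
endfacet
facet normal 0.368 0.842 0.394
outer loop
vertex -1.498 4.698 4.102
vertex 0.07 3.894 4.356
vertex -1.039 5.151 2.704
endloop
endfacet
facet normal 0.297 0.294 -0.908
outer loop
vertex 0.529 4.347 2.957
vertex -0.182 2.722 2.198
vertex -1.039 5.151 2.704
endloop
endfacet
facet normal 0.368 0.842 0.394
outer loop
vertex -1.039 5.151 2.704
vertex 0.07 3.894 4.356
vertex 0.529 4.347 2.957
endloop
endfacet
facet normal 0.881 -0.452 0.143
outer loop
vertex 0.529 4.347 2.957
vertex -0.641 2.269 3.596
vertex -0.182 2.722 2.198
endloop
endfacet
facet normal 0.881 -0.452 0.143
outer loop
vertex 0.07 3.894 4.356
vertex -0.641 2.269 3.596
vertex 0.529 4.347 2.957
endloop
endfacet
facet normal -0.446 -0.568 0.692
outer loop
vertex -1.751 -0.238 3.916
vertex -2.604 -0.201 3.396
vertex -1.5 -1.003 3.45
endloop
endfacet
facet normal 0.853 -0.037 0.520
outer loop
vertex -0.916 -0.259 2.544
vertex -1.751 -0.238 3.916
vertex -1.5 -1.003 3.45
endloop
endfacet
facet normal -0.446 -0.568 0.692
outer loop
vertex -1.5 -1.003 3.45
vertex -2.604 -0.201 3.396
vertex -2.353 -0.966 2.93
endloop
endfacet
facet normal 0.270 -0.822 -0.501
outer loop
vertex -2.353 -0.966 2.93
vertex -0.916 -0.259 2.544
vertex -1.5 -1.003 3.45
endloop
endfacet
facet normal -0.270 0.822 0.501
outer loop
vertex -1.751 -0.238 3.916
vertex -2.02 0.543 2.49
vertex -2.604 -0.201 3.396
endloop
endfacet
facet normal 0.853 -0.037 0.520
outer loop
vertex -1.167 0.506 3.01
vertex -1.751 -0.238 3.916
vertex -0.916 -0.259 2.544
endloop
endfacet
facet normal -0.270 0.822 0.501
outer loop
vertex -1.167 0.506 3.01
vertex -2.02 0.543 2.49
vertex -1.751 -0.238 3.916
endloop
endfacet
facet normal -0.853 0.037 -0.520
outer loop
vertex -2.604 -0.201 3.396
vertex -2.02 0.543 2.49
vertex -2.353 -0.966 2.93
endloop
endfacet
facet normal 0.270 -0.822 -0.501
outer loop
vertex -1.769 -0.222 2.024
vertex -0.916 -0.259 2.544
vertex -2.353 -0.966 2.93
endloop
endfacet
facet normal -0.853 0.037 -0.520
outer loop
vertex -2.353 -0.966 2.93
vertex -2.02 0.543 2.49
vertex -1.769 -0.222 2.024
endloop
endfacet
facet normal 0.446 0.568 -0.692
outer loop
vertex -1.769 -0.222 2.024
vertex -1.167 0.506 3.01
vertex -0.916 -0.259 2.544
endloop
endfacet
facet normal 0.446 0.568 -0.692
outer loop
vertex -2.02 0.543 2.49
vertex -1.167 0.506 3.01
vertex -1.769 -0.222 2.024
endloop
endfacet

endsolid


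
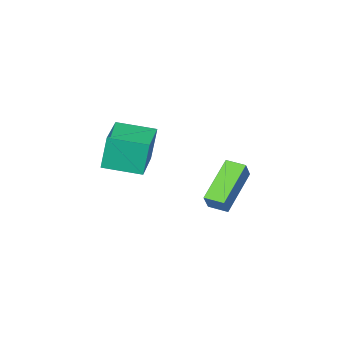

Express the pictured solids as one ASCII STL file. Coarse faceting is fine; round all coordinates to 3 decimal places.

solid 
facet normal -0.744 0.652 -0.145
outer loop
vertex 0.234 -3.573 1.032
vertex 1.408 -2.202 1.177
vertex 0.492 -3.628 -0.536
endloop
endfacet
facet normal -0.648 -0.757 -0.080
outer loop
vertex 1.712 -4.698 -0.297
vertex 0.234 -3.573 1.032
vertex 0.492 -3.628 -0.536
endloop
endfacet
facet normal -0.744 0.653 -0.146
outer loop
vertex 0.492 -3.628 -0.536
vertex 1.408 -2.202 1.177
vertex 1.666 -2.258 -0.391
endloop
endfacet
facet normal 0.163 -0.035 -0.986
outer loop
vertex 1.666 -2.258 -0.391
vertex 1.712 -4.698 -0.297
vertex 0.492 -3.628 -0.536
endloop
endfacet
facet normal -0.163 0.035 0.986
outer loop
vertex 0.234 -3.573 1.032
vertex 2.628 -3.272 1.416
vertex 1.408 -2.202 1.177
endloop
endfacet
facet normal -0.648 -0.757 -0.080
outer loop
vertex 1.454 -4.642 1.271
vertex 0.234 -3.573 1.032
vertex 1.712 -4.698 -0.297
endloop
endfacet
facet normal -0.163 0.035 0.986
outer loop
vertex 1.454 -4.642 1.271
vertex 2.628 -3.272 1.416
vertex 0.234 -3.573 1.032
endloop
endfacet
facet normal 0.648 0.757 0.080
outer loop
vertex 1.408 -2.202 1.177
vertex 2.628 -3.272 1.416
vertex 1.666 -2.258 -0.391
endloop
endfacet
facet normal 0.163 -0.035 -0.986
outer loop
vertex 2.886 -3.327 -0.152
vertex 1.712 -4.698 -0.297
vertex 1.666 -2.258 -0.391
endloop
endfacet
facet normal 0.648 0.757 0.080
outer loop
vertex 1.666 -2.258 -0.391
vertex 2.628 -3.272 1.416
vertex 2.886 -3.327 -0.152
endloop
endfacet
facet normal 0.744 -0.652 0.146
outer loop
vertex 2.886 -3.327 -0.152
vertex 1.454 -4.642 1.271
vertex 1.712 -4.698 -0.297
endloop
endfacet
facet normal 0.744 -0.653 0.145
outer loop
vertex 2.628 -3.272 1.416
vertex 1.454 -4.642 1.271
vertex 2.886 -3.327 -0.152
endloop
endfacet
facet normal -0.732 -0.401 0.550
outer loop
vertex -2.705 -3.225 -1.435
vertex -3.16 -2.486 -1.502
vertex -3.137 -3.566 -2.258
endloop
endfacet
facet normal 0.522 -0.849 0.078
outer loop
vertex -1.54 -2.694 -3.458
vertex -2.705 -3.225 -1.435
vertex -3.137 -3.566 -2.258
endloop
endfacet
facet normal -0.732 -0.401 0.550
outer loop
vertex -3.137 -3.566 -2.258
vertex -3.16 -2.486 -1.502
vertex -3.592 -2.827 -2.325
endloop
endfacet
facet normal -0.437 -0.344 -0.831
outer loop
vertex -3.592 -2.827 -2.325
vertex -1.54 -2.694 -3.458
vertex -3.137 -3.566 -2.258
endloop
endfacet
facet normal 0.437 0.344 0.831
outer loop
vertex -2.705 -3.225 -1.435
vertex -1.563 -1.614 -2.702
vertex -3.16 -2.486 -1.502
endloop
endfacet
facet normal 0.522 -0.849 0.078
outer loop
vertex -1.108 -2.353 -2.635
vertex -2.705 -3.225 -1.435
vertex -1.54 -2.694 -3.458
endloop
endfacet
facet normal 0.437 0.344 0.831
outer loop
vertex -1.108 -2.353 -2.635
vertex -1.563 -1.614 -2.702
vertex -2.705 -3.225 -1.435
endloop
endfacet
facet normal -0.522 0.849 -0.078
outer loop
vertex -3.16 -2.486 -1.502
vertex -1.563 -1.614 -2.702
vertex -3.592 -2.827 -2.325
endloop
endfacet
facet normal -0.437 -0.344 -0.831
outer loop
vertex -1.995 -1.955 -3.525
vertex -1.54 -2.694 -3.458
vertex -3.592 -2.827 -2.325
endloop
endfacet
facet normal -0.522 0.849 -0.078
outer loop
vertex -3.592 -2.827 -2.325
vertex -1.563 -1.614 -2.702
vertex -1.995 -1.955 -3.525
endloop
endfacet
facet normal 0.732 0.401 -0.550
outer loop
vertex -1.995 -1.955 -3.525
vertex -1.108 -2.353 -2.635
vertex -1.54 -2.694 -3.458
endloop
endfacet
facet normal 0.732 0.401 -0.550
outer loop
vertex -1.563 -1.614 -2.702
vertex -1.108 -2.353 -2.635
vertex -1.995 -1.955 -3.525
endloop
endfacet

endsolid


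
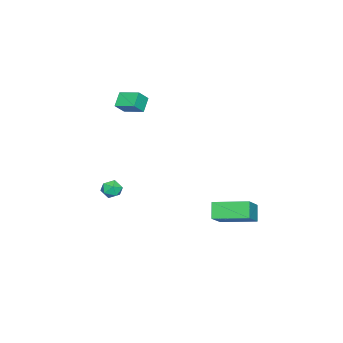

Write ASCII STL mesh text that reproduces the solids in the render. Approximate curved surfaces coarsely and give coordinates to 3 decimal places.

solid 
facet normal -0.673 0.532 0.514
outer loop
vertex 1.347 -1.513 -0.439
vertex 0.876 -1.972 -0.581
vertex 1.25 -2.035 -0.026
endloop
endfacet
facet normal -0.019 0.623 0.782
outer loop
vertex 1.347 -1.513 -0.439
vertex 1.25 -2.035 -0.026
vertex 1.875 -1.832 -0.172
endloop
endfacet
facet normal 0.398 0.879 0.263
outer loop
vertex 1.347 -1.513 -0.439
vertex 1.875 -1.832 -0.172
vertex 1.887 -1.644 -0.818
endloop
endfacet
facet normal 0.000 0.945 -0.326
outer loop
vertex 1.347 -1.513 -0.439
vertex 1.887 -1.644 -0.818
vertex 1.269 -1.731 -1.071
endloop
endfacet
facet normal -0.661 0.731 -0.171
outer loop
vertex 1.347 -1.513 -0.439
vertex 1.269 -1.731 -1.071
vertex 0.876 -1.972 -0.581
endloop
endfacet
facet normal 0.233 -0.017 0.972
outer loop
vertex 1.875 -1.832 -0.172
vertex 1.25 -2.035 -0.026
vertex 1.731 -2.489 -0.149
endloop
endfacet
facet normal -0.827 -0.165 0.538
outer loop
vertex 1.25 -2.035 -0.026
vertex 0.876 -1.972 -0.581
vertex 1.113 -2.576 -0.402
endloop
endfacet
facet normal -0.807 0.157 -0.570
outer loop
vertex 0.876 -1.972 -0.581
vertex 1.269 -1.731 -1.071
vertex 1.125 -2.388 -1.048
endloop
endfacet
facet normal 0.266 0.504 -0.822
outer loop
vertex 1.269 -1.731 -1.071
vertex 1.887 -1.644 -0.818
vertex 1.75 -2.185 -1.194
endloop
endfacet
facet normal 0.909 0.396 0.132
outer loop
vertex 1.887 -1.644 -0.818
vertex 1.875 -1.832 -0.172
vertex 2.124 -2.248 -0.639
endloop
endfacet
facet normal -0.000 -0.945 0.326
outer loop
vertex 1.653 -2.707 -0.781
vertex 1.731 -2.489 -0.149
vertex 1.113 -2.576 -0.402
endloop
endfacet
facet normal -0.398 -0.879 -0.263
outer loop
vertex 1.653 -2.707 -0.781
vertex 1.113 -2.576 -0.402
vertex 1.125 -2.388 -1.048
endloop
endfacet
facet normal 0.019 -0.623 -0.782
outer loop
vertex 1.653 -2.707 -0.781
vertex 1.125 -2.388 -1.048
vertex 1.75 -2.185 -1.194
endloop
endfacet
facet normal 0.673 -0.532 -0.514
outer loop
vertex 1.653 -2.707 -0.781
vertex 1.75 -2.185 -1.194
vertex 2.124 -2.248 -0.639
endloop
endfacet
facet normal 0.661 -0.731 0.171
outer loop
vertex 1.653 -2.707 -0.781
vertex 2.124 -2.248 -0.639
vertex 1.731 -2.489 -0.149
endloop
endfacet
facet normal -0.266 -0.504 0.822
outer loop
vertex 1.113 -2.576 -0.402
vertex 1.731 -2.489 -0.149
vertex 1.25 -2.035 -0.026
endloop
endfacet
facet normal -0.909 -0.396 -0.132
outer loop
vertex 1.125 -2.388 -1.048
vertex 1.113 -2.576 -0.402
vertex 0.876 -1.972 -0.581
endloop
endfacet
facet normal -0.233 0.017 -0.972
outer loop
vertex 1.75 -2.185 -1.194
vertex 1.125 -2.388 -1.048
vertex 1.269 -1.731 -1.071
endloop
endfacet
facet normal 0.827 0.165 -0.538
outer loop
vertex 2.124 -2.248 -0.639
vertex 1.75 -2.185 -1.194
vertex 1.887 -1.644 -0.818
endloop
endfacet
facet normal 0.807 -0.157 0.570
outer loop
vertex 1.731 -2.489 -0.149
vertex 2.124 -2.248 -0.639
vertex 1.875 -1.832 -0.172
endloop
endfacet
facet normal -0.555 -0.231 0.799
outer loop
vertex -0.653 2.863 -1.598
vertex -1.063 4.9 -1.293
vertex -2.23 2.716 -2.736
endloop
endfacet
facet normal 0.195 -0.970 -0.145
outer loop
vertex -1.597 2.98 -3.647
vertex -0.653 2.863 -1.598
vertex -2.23 2.716 -2.736
endloop
endfacet
facet normal -0.555 -0.231 0.799
outer loop
vertex -2.23 2.716 -2.736
vertex -1.063 4.9 -1.293
vertex -2.64 4.753 -2.431
endloop
endfacet
facet normal -0.809 -0.075 -0.584
outer loop
vertex -2.64 4.753 -2.431
vertex -1.597 2.98 -3.647
vertex -2.23 2.716 -2.736
endloop
endfacet
facet normal 0.809 0.075 0.584
outer loop
vertex -0.653 2.863 -1.598
vertex -0.43 5.164 -2.204
vertex -1.063 4.9 -1.293
endloop
endfacet
facet normal 0.195 -0.970 -0.145
outer loop
vertex -0.02 3.127 -2.509
vertex -0.653 2.863 -1.598
vertex -1.597 2.98 -3.647
endloop
endfacet
facet normal 0.809 0.075 0.584
outer loop
vertex -0.02 3.127 -2.509
vertex -0.43 5.164 -2.204
vertex -0.653 2.863 -1.598
endloop
endfacet
facet normal -0.195 0.970 0.145
outer loop
vertex -1.063 4.9 -1.293
vertex -0.43 5.164 -2.204
vertex -2.64 4.753 -2.431
endloop
endfacet
facet normal -0.809 -0.075 -0.584
outer loop
vertex -2.007 5.017 -3.342
vertex -1.597 2.98 -3.647
vertex -2.64 4.753 -2.431
endloop
endfacet
facet normal -0.195 0.970 0.145
outer loop
vertex -2.64 4.753 -2.431
vertex -0.43 5.164 -2.204
vertex -2.007 5.017 -3.342
endloop
endfacet
facet normal 0.555 0.231 -0.799
outer loop
vertex -2.007 5.017 -3.342
vertex -0.02 3.127 -2.509
vertex -1.597 2.98 -3.647
endloop
endfacet
facet normal 0.555 0.231 -0.799
outer loop
vertex -0.43 5.164 -2.204
vertex -0.02 3.127 -2.509
vertex -2.007 5.017 -3.342
endloop
endfacet
facet normal -0.727 -0.060 0.684
outer loop
vertex -3.499 -3.993 4.255
vertex -3.308 -2.695 4.573
vertex -4.164 -3.728 3.571
endloop
endfacet
facet normal -0.142 -0.962 -0.235
outer loop
vertex -3.392 -3.665 2.847
vertex -3.499 -3.993 4.255
vertex -4.164 -3.728 3.571
endloop
endfacet
facet normal -0.728 -0.060 0.683
outer loop
vertex -4.164 -3.728 3.571
vertex -3.308 -2.695 4.573
vertex -3.972 -2.43 3.889
endloop
endfacet
facet normal -0.670 0.269 -0.692
outer loop
vertex -3.972 -2.43 3.889
vertex -3.392 -3.665 2.847
vertex -4.164 -3.728 3.571
endloop
endfacet
facet normal 0.671 -0.268 0.692
outer loop
vertex -3.499 -3.993 4.255
vertex -2.536 -2.632 3.849
vertex -3.308 -2.695 4.573
endloop
endfacet
facet normal -0.142 -0.962 -0.235
outer loop
vertex -2.728 -3.93 3.531
vertex -3.499 -3.993 4.255
vertex -3.392 -3.665 2.847
endloop
endfacet
facet normal 0.671 -0.269 0.691
outer loop
vertex -2.728 -3.93 3.531
vertex -2.536 -2.632 3.849
vertex -3.499 -3.993 4.255
endloop
endfacet
facet normal 0.142 0.962 0.235
outer loop
vertex -3.308 -2.695 4.573
vertex -2.536 -2.632 3.849
vertex -3.972 -2.43 3.889
endloop
endfacet
facet normal -0.671 0.268 -0.691
outer loop
vertex -3.201 -2.367 3.165
vertex -3.392 -3.665 2.847
vertex -3.972 -2.43 3.889
endloop
endfacet
facet normal 0.142 0.962 0.235
outer loop
vertex -3.972 -2.43 3.889
vertex -2.536 -2.632 3.849
vertex -3.201 -2.367 3.165
endloop
endfacet
facet normal 0.728 0.060 -0.683
outer loop
vertex -3.201 -2.367 3.165
vertex -2.728 -3.93 3.531
vertex -3.392 -3.665 2.847
endloop
endfacet
facet normal 0.727 0.060 -0.684
outer loop
vertex -2.536 -2.632 3.849
vertex -2.728 -3.93 3.531
vertex -3.201 -2.367 3.165
endloop
endfacet

endsolid
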